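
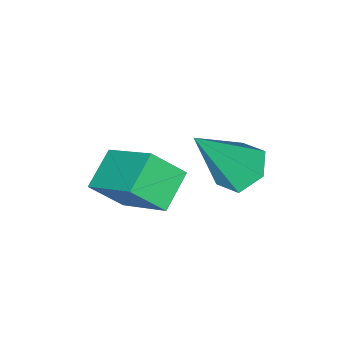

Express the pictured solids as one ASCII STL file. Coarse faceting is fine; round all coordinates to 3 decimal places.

solid 
facet normal -0.518 0.272 -0.811
outer loop
vertex -1.182 2.25 -2.478
vertex -1.711 2.533 -2.045
vertex -1.146 2.957 -2.264
endloop
endfacet
facet normal 0.971 0.023 -0.239
outer loop
vertex -1.182 2.25 -2.478
vertex -1.146 2.957 -2.264
vertex -0.669 1.987 -0.415
endloop
endfacet
facet normal -0.518 0.272 -0.811
outer loop
vertex -1.146 2.957 -2.264
vertex -1.711 2.533 -2.045
vertex -1.675 3.24 -1.831
endloop
endfacet
facet normal 0.604 0.759 0.242
outer loop
vertex -1.146 2.957 -2.264
vertex -1.675 3.24 -1.831
vertex -0.669 1.987 -0.415
endloop
endfacet
facet normal -0.518 0.272 -0.811
outer loop
vertex -1.675 3.24 -1.831
vertex -1.711 2.533 -2.045
vertex -2.24 2.816 -1.612
endloop
endfacet
facet normal -0.209 0.654 0.727
outer loop
vertex -1.675 3.24 -1.831
vertex -2.24 2.816 -1.612
vertex -0.669 1.987 -0.415
endloop
endfacet
facet normal -0.518 0.271 -0.811
outer loop
vertex -2.24 2.816 -1.612
vertex -1.711 2.533 -2.045
vertex -2.276 2.108 -1.826
endloop
endfacet
facet normal -0.656 -0.188 0.731
outer loop
vertex -2.24 2.816 -1.612
vertex -2.276 2.108 -1.826
vertex -0.669 1.987 -0.415
endloop
endfacet
facet normal -0.518 0.271 -0.811
outer loop
vertex -2.276 2.108 -1.826
vertex -1.711 2.533 -2.045
vertex -1.747 1.825 -2.259
endloop
endfacet
facet normal -0.289 -0.924 0.250
outer loop
vertex -2.276 2.108 -1.826
vertex -1.747 1.825 -2.259
vertex -0.669 1.987 -0.415
endloop
endfacet
facet normal -0.518 0.271 -0.811
outer loop
vertex -1.747 1.825 -2.259
vertex -1.711 2.533 -2.045
vertex -1.182 2.25 -2.478
endloop
endfacet
facet normal 0.525 -0.818 -0.235
outer loop
vertex -1.747 1.825 -2.259
vertex -1.182 2.25 -2.478
vertex -0.669 1.987 -0.415
endloop
endfacet
facet normal -0.869 -0.222 0.443
outer loop
vertex -0.621 -0.67 -2.792
vertex -0.434 0.894 -1.642
vertex -1.165 -0.049 -3.548
endloop
endfacet
facet normal -0.096 -0.802 -0.590
outer loop
vertex -0.166 0.206 -4.058
vertex -0.621 -0.67 -2.792
vertex -1.165 -0.049 -3.548
endloop
endfacet
facet normal -0.869 -0.222 0.443
outer loop
vertex -1.165 -0.049 -3.548
vertex -0.434 0.894 -1.642
vertex -0.978 1.515 -2.398
endloop
endfacet
facet normal -0.486 0.555 -0.675
outer loop
vertex -0.978 1.515 -2.398
vertex -0.166 0.206 -4.058
vertex -1.165 -0.049 -3.548
endloop
endfacet
facet normal 0.486 -0.555 0.675
outer loop
vertex -0.621 -0.67 -2.792
vertex 0.565 1.149 -2.152
vertex -0.434 0.894 -1.642
endloop
endfacet
facet normal -0.096 -0.802 -0.590
outer loop
vertex 0.378 -0.415 -3.302
vertex -0.621 -0.67 -2.792
vertex -0.166 0.206 -4.058
endloop
endfacet
facet normal 0.486 -0.555 0.675
outer loop
vertex 0.378 -0.415 -3.302
vertex 0.565 1.149 -2.152
vertex -0.621 -0.67 -2.792
endloop
endfacet
facet normal 0.096 0.802 0.590
outer loop
vertex -0.434 0.894 -1.642
vertex 0.565 1.149 -2.152
vertex -0.978 1.515 -2.398
endloop
endfacet
facet normal -0.486 0.555 -0.675
outer loop
vertex 0.021 1.77 -2.908
vertex -0.166 0.206 -4.058
vertex -0.978 1.515 -2.398
endloop
endfacet
facet normal 0.096 0.802 0.590
outer loop
vertex -0.978 1.515 -2.398
vertex 0.565 1.149 -2.152
vertex 0.021 1.77 -2.908
endloop
endfacet
facet normal 0.869 0.222 -0.443
outer loop
vertex 0.021 1.77 -2.908
vertex 0.378 -0.415 -3.302
vertex -0.166 0.206 -4.058
endloop
endfacet
facet normal 0.869 0.222 -0.443
outer loop
vertex 0.565 1.149 -2.152
vertex 0.378 -0.415 -3.302
vertex 0.021 1.77 -2.908
endloop
endfacet

endsolid


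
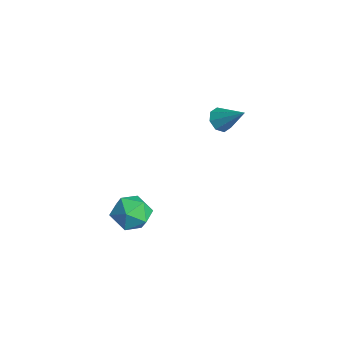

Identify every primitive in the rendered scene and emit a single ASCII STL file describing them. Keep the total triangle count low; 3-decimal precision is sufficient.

solid 
facet normal -0.644 -0.421 -0.639
outer loop
vertex 0.459 3.625 0.218
vertex 0.18 3.15 0.812
vertex -0.014 3.882 0.525
endloop
endfacet
facet normal 0.289 0.905 -0.313
outer loop
vertex 0.459 3.625 0.218
vertex -0.014 3.882 0.525
vertex 1.4 3.95 2.028
endloop
endfacet
facet normal -0.641 -0.421 -0.641
outer loop
vertex -0.014 3.882 0.525
vertex 0.18 3.15 0.812
vertex -0.375 3.71 0.999
endloop
endfacet
facet normal -0.230 0.958 0.173
outer loop
vertex -0.014 3.882 0.525
vertex -0.375 3.71 0.999
vertex 1.4 3.95 2.028
endloop
endfacet
facet normal -0.642 -0.422 -0.640
outer loop
vertex -0.375 3.71 0.999
vertex 0.18 3.15 0.812
vertex -0.41 3.21 1.364
endloop
endfacet
facet normal -0.476 0.540 0.694
outer loop
vertex -0.375 3.71 0.999
vertex -0.41 3.21 1.364
vertex 1.4 3.95 2.028
endloop
endfacet
facet normal -0.642 -0.421 -0.641
outer loop
vertex -0.41 3.21 1.364
vertex 0.18 3.15 0.812
vertex -0.1 2.675 1.405
endloop
endfacet
facet normal -0.305 -0.104 0.947
outer loop
vertex -0.41 3.21 1.364
vertex -0.1 2.675 1.405
vertex 1.4 3.95 2.028
endloop
endfacet
facet normal -0.642 -0.421 -0.641
outer loop
vertex -0.1 2.675 1.405
vertex 0.18 3.15 0.812
vertex 0.374 2.418 1.099
endloop
endfacet
facet normal 0.182 -0.596 0.782
outer loop
vertex -0.1 2.675 1.405
vertex 0.374 2.418 1.099
vertex 1.4 3.95 2.028
endloop
endfacet
facet normal -0.643 -0.421 -0.640
outer loop
vertex 0.374 2.418 1.099
vertex 0.18 3.15 0.812
vertex 0.734 2.59 0.624
endloop
endfacet
facet normal 0.701 -0.649 0.296
outer loop
vertex 0.374 2.418 1.099
vertex 0.734 2.59 0.624
vertex 1.4 3.95 2.028
endloop
endfacet
facet normal -0.643 -0.421 -0.640
outer loop
vertex 0.734 2.59 0.624
vertex 0.18 3.15 0.812
vertex 0.769 3.09 0.26
endloop
endfacet
facet normal 0.947 -0.231 -0.226
outer loop
vertex 0.734 2.59 0.624
vertex 0.769 3.09 0.26
vertex 1.4 3.95 2.028
endloop
endfacet
facet normal -0.642 -0.422 -0.639
outer loop
vertex 0.769 3.09 0.26
vertex 0.18 3.15 0.812
vertex 0.459 3.625 0.218
endloop
endfacet
facet normal 0.776 0.412 -0.477
outer loop
vertex 0.769 3.09 0.26
vertex 0.459 3.625 0.218
vertex 1.4 3.95 2.028
endloop
endfacet
facet normal -0.943 0.326 -0.070
outer loop
vertex 3.196 -2.993 -2.194
vertex 2.827 -3.917 -1.525
vertex 3.144 -2.886 -1.001
endloop
endfacet
facet normal -0.483 0.870 -0.099
outer loop
vertex 3.196 -2.993 -2.194
vertex 3.144 -2.886 -1.001
vertex 4.078 -2.436 -1.604
endloop
endfacet
facet normal -0.044 0.758 -0.651
outer loop
vertex 3.196 -2.993 -2.194
vertex 4.078 -2.436 -1.604
vertex 4.338 -3.189 -2.499
endloop
endfacet
facet normal -0.232 0.145 -0.962
outer loop
vertex 3.196 -2.993 -2.194
vertex 4.338 -3.189 -2.499
vertex 3.565 -4.104 -2.451
endloop
endfacet
facet normal -0.788 -0.122 -0.603
outer loop
vertex 3.196 -2.993 -2.194
vertex 3.565 -4.104 -2.451
vertex 2.827 -3.917 -1.525
endloop
endfacet
facet normal -0.093 0.862 0.499
outer loop
vertex 4.078 -2.436 -1.604
vertex 3.144 -2.886 -1.001
vertex 4.255 -3.016 -0.569
endloop
endfacet
facet normal -0.837 -0.020 0.546
outer loop
vertex 3.144 -2.886 -1.001
vertex 2.827 -3.917 -1.525
vertex 3.482 -3.931 -0.521
endloop
endfacet
facet normal -0.587 -0.745 -0.317
outer loop
vertex 2.827 -3.917 -1.525
vertex 3.565 -4.104 -2.451
vertex 3.742 -4.684 -1.416
endloop
endfacet
facet normal 0.313 -0.311 -0.897
outer loop
vertex 3.565 -4.104 -2.451
vertex 4.338 -3.189 -2.499
vertex 4.676 -4.234 -2.019
endloop
endfacet
facet normal 0.618 0.681 -0.393
outer loop
vertex 4.338 -3.189 -2.499
vertex 4.078 -2.436 -1.604
vertex 4.993 -3.203 -1.495
endloop
endfacet
facet normal 0.232 -0.145 0.962
outer loop
vertex 4.624 -4.127 -0.826
vertex 4.255 -3.016 -0.569
vertex 3.482 -3.931 -0.521
endloop
endfacet
facet normal 0.044 -0.758 0.651
outer loop
vertex 4.624 -4.127 -0.826
vertex 3.482 -3.931 -0.521
vertex 3.742 -4.684 -1.416
endloop
endfacet
facet normal 0.483 -0.870 0.099
outer loop
vertex 4.624 -4.127 -0.826
vertex 3.742 -4.684 -1.416
vertex 4.676 -4.234 -2.019
endloop
endfacet
facet normal 0.943 -0.326 0.070
outer loop
vertex 4.624 -4.127 -0.826
vertex 4.676 -4.234 -2.019
vertex 4.993 -3.203 -1.495
endloop
endfacet
facet normal 0.788 0.122 0.603
outer loop
vertex 4.624 -4.127 -0.826
vertex 4.993 -3.203 -1.495
vertex 4.255 -3.016 -0.569
endloop
endfacet
facet normal -0.313 0.311 0.897
outer loop
vertex 3.482 -3.931 -0.521
vertex 4.255 -3.016 -0.569
vertex 3.144 -2.886 -1.001
endloop
endfacet
facet normal -0.618 -0.681 0.393
outer loop
vertex 3.742 -4.684 -1.416
vertex 3.482 -3.931 -0.521
vertex 2.827 -3.917 -1.525
endloop
endfacet
facet normal 0.093 -0.862 -0.499
outer loop
vertex 4.676 -4.234 -2.019
vertex 3.742 -4.684 -1.416
vertex 3.565 -4.104 -2.451
endloop
endfacet
facet normal 0.837 0.020 -0.546
outer loop
vertex 4.993 -3.203 -1.495
vertex 4.676 -4.234 -2.019
vertex 4.338 -3.189 -2.499
endloop
endfacet
facet normal 0.587 0.745 0.317
outer loop
vertex 4.255 -3.016 -0.569
vertex 4.993 -3.203 -1.495
vertex 4.078 -2.436 -1.604
endloop
endfacet

endsolid


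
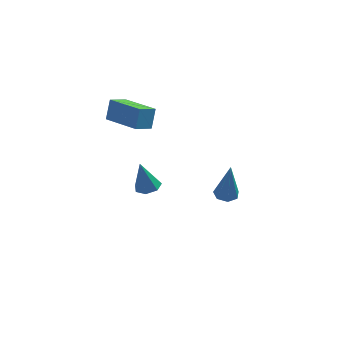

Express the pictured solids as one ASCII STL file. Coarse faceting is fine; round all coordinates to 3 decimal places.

solid 
facet normal -0.627 0.734 -0.260
outer loop
vertex -2.207 3.401 2.916
vertex -1.476 3.873 2.487
vertex -2.423 2.885 1.981
endloop
endfacet
facet normal -0.754 -0.486 0.442
outer loop
vertex -1.144 1.387 2.513
vertex -2.207 3.401 2.916
vertex -2.423 2.885 1.981
endloop
endfacet
facet normal -0.626 0.734 -0.261
outer loop
vertex -2.423 2.885 1.981
vertex -1.476 3.873 2.487
vertex -1.692 3.356 1.552
endloop
endfacet
facet normal -0.198 -0.474 -0.858
outer loop
vertex -1.692 3.356 1.552
vertex -1.144 1.387 2.513
vertex -2.423 2.885 1.981
endloop
endfacet
facet normal 0.198 0.474 0.858
outer loop
vertex -2.207 3.401 2.916
vertex -0.197 2.375 3.019
vertex -1.476 3.873 2.487
endloop
endfacet
facet normal -0.753 -0.486 0.443
outer loop
vertex -0.928 1.904 3.448
vertex -2.207 3.401 2.916
vertex -1.144 1.387 2.513
endloop
endfacet
facet normal 0.198 0.474 0.858
outer loop
vertex -0.928 1.904 3.448
vertex -0.197 2.375 3.019
vertex -2.207 3.401 2.916
endloop
endfacet
facet normal 0.753 0.486 -0.443
outer loop
vertex -1.476 3.873 2.487
vertex -0.197 2.375 3.019
vertex -1.692 3.356 1.552
endloop
endfacet
facet normal -0.198 -0.474 -0.858
outer loop
vertex -0.413 1.859 2.084
vertex -1.144 1.387 2.513
vertex -1.692 3.356 1.552
endloop
endfacet
facet normal 0.753 0.486 -0.442
outer loop
vertex -1.692 3.356 1.552
vertex -0.197 2.375 3.019
vertex -0.413 1.859 2.084
endloop
endfacet
facet normal 0.627 -0.734 0.261
outer loop
vertex -0.413 1.859 2.084
vertex -0.928 1.904 3.448
vertex -1.144 1.387 2.513
endloop
endfacet
facet normal 0.626 -0.735 0.261
outer loop
vertex -0.197 2.375 3.019
vertex -0.928 1.904 3.448
vertex -0.413 1.859 2.084
endloop
endfacet
facet normal 0.219 -0.092 -0.971
outer loop
vertex -0.107 -0.463 0.219
vertex -0.721 -0.481 0.082
vertex -0.342 0.02 0.12
endloop
endfacet
facet normal 0.746 0.461 0.480
outer loop
vertex -0.107 -0.463 0.219
vertex -0.342 0.02 0.12
vertex -1.059 -0.339 1.578
endloop
endfacet
facet normal 0.220 -0.093 -0.971
outer loop
vertex -0.342 0.02 0.12
vertex -0.721 -0.481 0.082
vertex -0.863 0.126 -0.008
endloop
endfacet
facet normal 0.121 0.948 0.293
outer loop
vertex -0.342 0.02 0.12
vertex -0.863 0.126 -0.008
vertex -1.059 -0.339 1.578
endloop
endfacet
facet normal 0.219 -0.093 -0.971
outer loop
vertex -0.863 0.126 -0.008
vertex -0.721 -0.481 0.082
vertex -1.277 -0.225 -0.068
endloop
endfacet
facet normal -0.652 0.746 0.138
outer loop
vertex -0.863 0.126 -0.008
vertex -1.277 -0.225 -0.068
vertex -1.059 -0.339 1.578
endloop
endfacet
facet normal 0.219 -0.093 -0.971
outer loop
vertex -1.277 -0.225 -0.068
vertex -0.721 -0.481 0.082
vertex -1.273 -0.769 -0.015
endloop
endfacet
facet normal -0.991 0.006 0.132
outer loop
vertex -1.277 -0.225 -0.068
vertex -1.273 -0.769 -0.015
vertex -1.059 -0.339 1.578
endloop
endfacet
facet normal 0.219 -0.093 -0.971
outer loop
vertex -1.273 -0.769 -0.015
vertex -0.721 -0.481 0.082
vertex -0.854 -1.097 0.111
endloop
endfacet
facet normal -0.643 -0.714 0.279
outer loop
vertex -1.273 -0.769 -0.015
vertex -0.854 -1.097 0.111
vertex -1.059 -0.339 1.578
endloop
endfacet
facet normal 0.219 -0.093 -0.971
outer loop
vertex -0.854 -1.097 0.111
vertex -0.721 -0.481 0.082
vertex -0.335 -0.96 0.215
endloop
endfacet
facet normal 0.136 -0.872 0.470
outer loop
vertex -0.854 -1.097 0.111
vertex -0.335 -0.96 0.215
vertex -1.059 -0.339 1.578
endloop
endfacet
facet normal 0.219 -0.093 -0.971
outer loop
vertex -0.335 -0.96 0.215
vertex -0.721 -0.481 0.082
vertex -0.107 -0.463 0.219
endloop
endfacet
facet normal 0.752 -0.350 0.559
outer loop
vertex -0.335 -0.96 0.215
vertex -0.107 -0.463 0.219
vertex -1.059 -0.339 1.578
endloop
endfacet
facet normal -0.081 0.063 -0.995
outer loop
vertex 3.741 3.195 -4.138
vertex 3.142 3.038 -4.099
vertex 3.395 3.604 -4.084
endloop
endfacet
facet normal 0.758 0.611 0.229
outer loop
vertex 3.741 3.195 -4.138
vertex 3.395 3.604 -4.084
vertex 3.318 2.902 -1.961
endloop
endfacet
facet normal -0.082 0.063 -0.995
outer loop
vertex 3.395 3.604 -4.084
vertex 3.142 3.038 -4.099
vertex 2.859 3.586 -4.041
endloop
endfacet
facet normal -0.007 0.949 0.314
outer loop
vertex 3.395 3.604 -4.084
vertex 2.859 3.586 -4.041
vertex 3.318 2.902 -1.961
endloop
endfacet
facet normal -0.081 0.063 -0.995
outer loop
vertex 2.859 3.586 -4.041
vertex 3.142 3.038 -4.099
vertex 2.536 3.156 -4.042
endloop
endfacet
facet normal -0.749 0.562 0.350
outer loop
vertex 2.859 3.586 -4.041
vertex 2.536 3.156 -4.042
vertex 3.318 2.902 -1.961
endloop
endfacet
facet normal -0.081 0.063 -0.995
outer loop
vertex 2.536 3.156 -4.042
vertex 3.142 3.038 -4.099
vertex 2.67 2.637 -4.086
endloop
endfacet
facet normal -0.913 -0.262 0.311
outer loop
vertex 2.536 3.156 -4.042
vertex 2.67 2.637 -4.086
vertex 3.318 2.902 -1.961
endloop
endfacet
facet normal -0.082 0.064 -0.995
outer loop
vertex 2.67 2.637 -4.086
vertex 3.142 3.038 -4.099
vertex 3.159 2.42 -4.14
endloop
endfacet
facet normal -0.374 -0.899 0.226
outer loop
vertex 2.67 2.637 -4.086
vertex 3.159 2.42 -4.14
vertex 3.318 2.902 -1.961
endloop
endfacet
facet normal -0.081 0.064 -0.995
outer loop
vertex 3.159 2.42 -4.14
vertex 3.142 3.038 -4.099
vertex 3.636 2.668 -4.163
endloop
endfacet
facet normal 0.461 -0.873 0.159
outer loop
vertex 3.159 2.42 -4.14
vertex 3.636 2.668 -4.163
vertex 3.318 2.902 -1.961
endloop
endfacet
facet normal -0.081 0.063 -0.995
outer loop
vertex 3.636 2.668 -4.163
vertex 3.142 3.038 -4.099
vertex 3.741 3.195 -4.138
endloop
endfacet
facet normal 0.966 -0.200 0.161
outer loop
vertex 3.636 2.668 -4.163
vertex 3.741 3.195 -4.138
vertex 3.318 2.902 -1.961
endloop
endfacet

endsolid


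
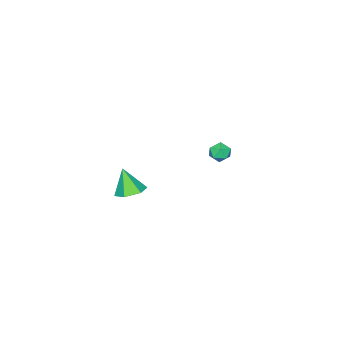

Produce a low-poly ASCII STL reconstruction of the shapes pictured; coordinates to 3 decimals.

solid 
facet normal 0.279 -0.164 0.946
outer loop
vertex -3.144 3.009 -2.943
vertex -3.672 2.582 -2.861
vertex -3.07 2.344 -3.08
endloop
endfacet
facet normal 0.845 -0.016 0.535
outer loop
vertex -3.144 3.009 -2.943
vertex -3.07 2.344 -3.08
vertex -2.797 2.812 -3.497
endloop
endfacet
facet normal 0.741 0.626 0.241
outer loop
vertex -3.144 3.009 -2.943
vertex -2.797 2.812 -3.497
vertex -3.23 3.339 -3.535
endloop
endfacet
facet normal 0.113 0.875 0.471
outer loop
vertex -3.144 3.009 -2.943
vertex -3.23 3.339 -3.535
vertex -3.77 3.197 -3.142
endloop
endfacet
facet normal -0.172 0.387 0.906
outer loop
vertex -3.144 3.009 -2.943
vertex -3.77 3.197 -3.142
vertex -3.672 2.582 -2.861
endloop
endfacet
facet normal 0.867 -0.498 0.008
outer loop
vertex -2.797 2.812 -3.497
vertex -3.07 2.344 -3.08
vertex -3.11 2.263 -3.758
endloop
endfacet
facet normal -0.047 -0.738 0.673
outer loop
vertex -3.07 2.344 -3.08
vertex -3.672 2.582 -2.861
vertex -3.65 2.121 -3.365
endloop
endfacet
facet normal -0.778 0.154 0.609
outer loop
vertex -3.672 2.582 -2.861
vertex -3.77 3.197 -3.142
vertex -4.083 2.648 -3.403
endloop
endfacet
facet normal -0.317 0.944 -0.094
outer loop
vertex -3.77 3.197 -3.142
vertex -3.23 3.339 -3.535
vertex -3.81 3.116 -3.82
endloop
endfacet
facet normal 0.700 0.542 -0.465
outer loop
vertex -3.23 3.339 -3.535
vertex -2.797 2.812 -3.497
vertex -3.208 2.878 -4.039
endloop
endfacet
facet normal -0.113 -0.875 -0.471
outer loop
vertex -3.736 2.451 -3.957
vertex -3.11 2.263 -3.758
vertex -3.65 2.121 -3.365
endloop
endfacet
facet normal -0.741 -0.626 -0.241
outer loop
vertex -3.736 2.451 -3.957
vertex -3.65 2.121 -3.365
vertex -4.083 2.648 -3.403
endloop
endfacet
facet normal -0.845 0.016 -0.535
outer loop
vertex -3.736 2.451 -3.957
vertex -4.083 2.648 -3.403
vertex -3.81 3.116 -3.82
endloop
endfacet
facet normal -0.279 0.164 -0.946
outer loop
vertex -3.736 2.451 -3.957
vertex -3.81 3.116 -3.82
vertex -3.208 2.878 -4.039
endloop
endfacet
facet normal 0.172 -0.387 -0.906
outer loop
vertex -3.736 2.451 -3.957
vertex -3.208 2.878 -4.039
vertex -3.11 2.263 -3.758
endloop
endfacet
facet normal 0.317 -0.944 0.094
outer loop
vertex -3.65 2.121 -3.365
vertex -3.11 2.263 -3.758
vertex -3.07 2.344 -3.08
endloop
endfacet
facet normal -0.700 -0.542 0.465
outer loop
vertex -4.083 2.648 -3.403
vertex -3.65 2.121 -3.365
vertex -3.672 2.582 -2.861
endloop
endfacet
facet normal -0.867 0.498 -0.008
outer loop
vertex -3.81 3.116 -3.82
vertex -4.083 2.648 -3.403
vertex -3.77 3.197 -3.142
endloop
endfacet
facet normal 0.047 0.738 -0.673
outer loop
vertex -3.208 2.878 -4.039
vertex -3.81 3.116 -3.82
vertex -3.23 3.339 -3.535
endloop
endfacet
facet normal 0.778 -0.154 -0.609
outer loop
vertex -3.11 2.263 -3.758
vertex -3.208 2.878 -4.039
vertex -2.797 2.812 -3.497
endloop
endfacet
facet normal 0.073 0.415 -0.907
outer loop
vertex 4.321 2.267 -2.634
vertex 3.655 2.766 -2.459
vertex 4.443 3.028 -2.276
endloop
endfacet
facet normal 0.857 -0.326 0.400
outer loop
vertex 4.321 2.267 -2.634
vertex 4.443 3.028 -2.276
vertex 3.545 2.134 -1.081
endloop
endfacet
facet normal 0.072 0.416 -0.906
outer loop
vertex 4.443 3.028 -2.276
vertex 3.655 2.766 -2.459
vertex 3.777 3.527 -2.1
endloop
endfacet
facet normal 0.525 0.444 0.726
outer loop
vertex 4.443 3.028 -2.276
vertex 3.777 3.527 -2.1
vertex 3.545 2.134 -1.081
endloop
endfacet
facet normal 0.072 0.416 -0.906
outer loop
vertex 3.777 3.527 -2.1
vertex 3.655 2.766 -2.459
vertex 2.99 3.265 -2.283
endloop
endfacet
facet normal -0.364 0.589 0.722
outer loop
vertex 3.777 3.527 -2.1
vertex 2.99 3.265 -2.283
vertex 3.545 2.134 -1.081
endloop
endfacet
facet normal 0.072 0.416 -0.906
outer loop
vertex 2.99 3.265 -2.283
vertex 3.655 2.766 -2.459
vertex 2.868 2.504 -2.642
endloop
endfacet
facet normal -0.920 -0.037 0.390
outer loop
vertex 2.99 3.265 -2.283
vertex 2.868 2.504 -2.642
vertex 3.545 2.134 -1.081
endloop
endfacet
facet normal 0.072 0.416 -0.906
outer loop
vertex 2.868 2.504 -2.642
vertex 3.655 2.766 -2.459
vertex 3.533 2.005 -2.818
endloop
endfacet
facet normal -0.588 -0.806 0.064
outer loop
vertex 2.868 2.504 -2.642
vertex 3.533 2.005 -2.818
vertex 3.545 2.134 -1.081
endloop
endfacet
facet normal 0.073 0.416 -0.906
outer loop
vertex 3.533 2.005 -2.818
vertex 3.655 2.766 -2.459
vertex 4.321 2.267 -2.634
endloop
endfacet
facet normal 0.300 -0.951 0.069
outer loop
vertex 3.533 2.005 -2.818
vertex 4.321 2.267 -2.634
vertex 3.545 2.134 -1.081
endloop
endfacet

endsolid


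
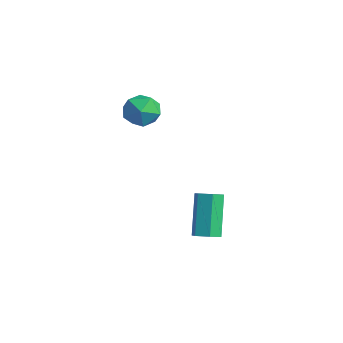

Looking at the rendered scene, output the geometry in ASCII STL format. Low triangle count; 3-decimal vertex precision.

solid 
facet normal 0.424 -0.310 -0.851
outer loop
vertex 1.803 1.391 -3.987
vertex 1.396 1.013 -4.052
vertex 1.338 1.527 -4.268
endloop
endfacet
facet normal 0.363 0.919 -0.155
outer loop
vertex 1.803 1.391 -3.987
vertex 1.338 1.527 -4.268
vertex 0.992 1.985 -2.363
endloop
endfacet
facet normal 0.361 0.920 -0.156
outer loop
vertex 0.992 1.985 -2.363
vertex 1.338 1.527 -4.268
vertex 0.527 2.12 -2.644
endloop
endfacet
facet normal -0.424 0.311 0.851
outer loop
vertex 0.992 1.985 -2.363
vertex 0.527 2.12 -2.644
vertex 0.584 1.607 -2.428
endloop
endfacet
facet normal 0.426 -0.309 -0.850
outer loop
vertex 1.338 1.527 -4.268
vertex 1.396 1.013 -4.052
vertex 0.931 1.148 -4.334
endloop
endfacet
facet normal -0.539 0.668 -0.513
outer loop
vertex 1.338 1.527 -4.268
vertex 0.931 1.148 -4.334
vertex 0.527 2.12 -2.644
endloop
endfacet
facet normal -0.538 0.669 -0.513
outer loop
vertex 0.527 2.12 -2.644
vertex 0.931 1.148 -4.334
vertex 0.12 1.742 -2.71
endloop
endfacet
facet normal -0.426 0.310 0.850
outer loop
vertex 0.527 2.12 -2.644
vertex 0.12 1.742 -2.71
vertex 0.584 1.607 -2.428
endloop
endfacet
facet normal 0.425 -0.312 -0.850
outer loop
vertex 0.931 1.148 -4.334
vertex 1.396 1.013 -4.052
vertex 0.988 0.635 -4.117
endloop
endfacet
facet normal -0.900 -0.251 -0.357
outer loop
vertex 0.931 1.148 -4.334
vertex 0.988 0.635 -4.117
vertex 0.12 1.742 -2.71
endloop
endfacet
facet normal -0.900 -0.251 -0.357
outer loop
vertex 0.12 1.742 -2.71
vertex 0.988 0.635 -4.117
vertex 0.177 1.229 -2.493
endloop
endfacet
facet normal -0.425 0.312 0.849
outer loop
vertex 0.12 1.742 -2.71
vertex 0.177 1.229 -2.493
vertex 0.584 1.607 -2.428
endloop
endfacet
facet normal 0.424 -0.311 -0.851
outer loop
vertex 0.988 0.635 -4.117
vertex 1.396 1.013 -4.052
vertex 1.453 0.5 -3.836
endloop
endfacet
facet normal -0.361 -0.919 0.156
outer loop
vertex 0.988 0.635 -4.117
vertex 1.453 0.5 -3.836
vertex 0.177 1.229 -2.493
endloop
endfacet
facet normal -0.362 -0.919 0.155
outer loop
vertex 0.177 1.229 -2.493
vertex 1.453 0.5 -3.836
vertex 0.642 1.093 -2.212
endloop
endfacet
facet normal -0.424 0.310 0.851
outer loop
vertex 0.177 1.229 -2.493
vertex 0.642 1.093 -2.212
vertex 0.584 1.607 -2.428
endloop
endfacet
facet normal 0.426 -0.310 -0.850
outer loop
vertex 1.453 0.5 -3.836
vertex 1.396 1.013 -4.052
vertex 1.86 0.878 -3.77
endloop
endfacet
facet normal 0.538 -0.669 0.513
outer loop
vertex 1.453 0.5 -3.836
vertex 1.86 0.878 -3.77
vertex 0.642 1.093 -2.212
endloop
endfacet
facet normal 0.539 -0.668 0.513
outer loop
vertex 0.642 1.093 -2.212
vertex 1.86 0.878 -3.77
vertex 1.049 1.472 -2.146
endloop
endfacet
facet normal -0.426 0.309 0.850
outer loop
vertex 0.642 1.093 -2.212
vertex 1.049 1.472 -2.146
vertex 0.584 1.607 -2.428
endloop
endfacet
facet normal 0.425 -0.312 -0.849
outer loop
vertex 1.86 0.878 -3.77
vertex 1.396 1.013 -4.052
vertex 1.803 1.391 -3.987
endloop
endfacet
facet normal 0.900 0.251 0.357
outer loop
vertex 1.86 0.878 -3.77
vertex 1.803 1.391 -3.987
vertex 1.049 1.472 -2.146
endloop
endfacet
facet normal 0.900 0.251 0.357
outer loop
vertex 1.049 1.472 -2.146
vertex 1.803 1.391 -3.987
vertex 0.992 1.985 -2.363
endloop
endfacet
facet normal -0.425 0.312 0.850
outer loop
vertex 1.049 1.472 -2.146
vertex 0.992 1.985 -2.363
vertex 0.584 1.607 -2.428
endloop
endfacet
facet normal -0.260 0.860 -0.440
outer loop
vertex -1.874 0.739 0.443
vertex -2.658 0.651 0.734
vertex -2.083 1.059 1.192
endloop
endfacet
facet normal 0.428 0.868 -0.251
outer loop
vertex -1.874 0.739 0.443
vertex -2.083 1.059 1.192
vertex -1.346 0.667 1.094
endloop
endfacet
facet normal 0.753 0.320 -0.575
outer loop
vertex -1.874 0.739 0.443
vertex -1.346 0.667 1.094
vertex -1.465 0.015 0.575
endloop
endfacet
facet normal 0.264 -0.027 -0.964
outer loop
vertex -1.874 0.739 0.443
vertex -1.465 0.015 0.575
vertex -2.277 0.005 0.353
endloop
endfacet
facet normal -0.361 0.306 -0.881
outer loop
vertex -1.874 0.739 0.443
vertex -2.277 0.005 0.353
vertex -2.658 0.651 0.734
endloop
endfacet
facet normal 0.465 0.761 0.452
outer loop
vertex -1.346 0.667 1.094
vertex -2.083 1.059 1.192
vertex -1.803 0.535 1.787
endloop
endfacet
facet normal -0.648 0.748 0.147
outer loop
vertex -2.083 1.059 1.192
vertex -2.658 0.651 0.734
vertex -2.615 0.525 1.565
endloop
endfacet
facet normal -0.813 -0.147 -0.564
outer loop
vertex -2.658 0.651 0.734
vertex -2.277 0.005 0.353
vertex -2.734 -0.127 1.046
endloop
endfacet
facet normal 0.200 -0.687 -0.699
outer loop
vertex -2.277 0.005 0.353
vertex -1.465 0.015 0.575
vertex -1.997 -0.519 0.948
endloop
endfacet
facet normal 0.990 -0.125 -0.070
outer loop
vertex -1.465 0.015 0.575
vertex -1.346 0.667 1.094
vertex -1.422 -0.111 1.406
endloop
endfacet
facet normal -0.264 0.027 0.964
outer loop
vertex -2.206 -0.199 1.697
vertex -1.803 0.535 1.787
vertex -2.615 0.525 1.565
endloop
endfacet
facet normal -0.753 -0.320 0.575
outer loop
vertex -2.206 -0.199 1.697
vertex -2.615 0.525 1.565
vertex -2.734 -0.127 1.046
endloop
endfacet
facet normal -0.428 -0.868 0.251
outer loop
vertex -2.206 -0.199 1.697
vertex -2.734 -0.127 1.046
vertex -1.997 -0.519 0.948
endloop
endfacet
facet normal 0.260 -0.860 0.440
outer loop
vertex -2.206 -0.199 1.697
vertex -1.997 -0.519 0.948
vertex -1.422 -0.111 1.406
endloop
endfacet
facet normal 0.361 -0.306 0.881
outer loop
vertex -2.206 -0.199 1.697
vertex -1.422 -0.111 1.406
vertex -1.803 0.535 1.787
endloop
endfacet
facet normal -0.200 0.687 0.699
outer loop
vertex -2.615 0.525 1.565
vertex -1.803 0.535 1.787
vertex -2.083 1.059 1.192
endloop
endfacet
facet normal -0.990 0.125 0.070
outer loop
vertex -2.734 -0.127 1.046
vertex -2.615 0.525 1.565
vertex -2.658 0.651 0.734
endloop
endfacet
facet normal -0.465 -0.761 -0.452
outer loop
vertex -1.997 -0.519 0.948
vertex -2.734 -0.127 1.046
vertex -2.277 0.005 0.353
endloop
endfacet
facet normal 0.648 -0.748 -0.147
outer loop
vertex -1.422 -0.111 1.406
vertex -1.997 -0.519 0.948
vertex -1.465 0.015 0.575
endloop
endfacet
facet normal 0.813 0.147 0.564
outer loop
vertex -1.803 0.535 1.787
vertex -1.422 -0.111 1.406
vertex -1.346 0.667 1.094
endloop
endfacet

endsolid


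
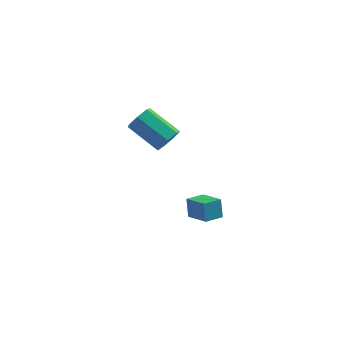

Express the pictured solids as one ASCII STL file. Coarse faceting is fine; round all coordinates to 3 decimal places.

solid 
facet normal 0.774 -0.373 -0.511
outer loop
vertex -1.746 -3.147 3.813
vertex -2.183 -3.063 3.089
vertex -1.666 -2.502 3.463
endloop
endfacet
facet normal 0.623 0.312 0.717
outer loop
vertex -1.746 -3.147 3.813
vertex -1.666 -2.502 3.463
vertex -3.42 -2.34 4.916
endloop
endfacet
facet normal 0.623 0.312 0.717
outer loop
vertex -3.42 -2.34 4.916
vertex -1.666 -2.502 3.463
vertex -3.339 -1.696 4.566
endloop
endfacet
facet normal -0.775 0.374 0.510
outer loop
vertex -3.42 -2.34 4.916
vertex -3.339 -1.696 4.566
vertex -3.857 -2.257 4.191
endloop
endfacet
facet normal 0.775 -0.373 -0.511
outer loop
vertex -1.666 -2.502 3.463
vertex -2.183 -3.063 3.089
vertex -1.975 -2.28 2.832
endloop
endfacet
facet normal 0.473 0.877 0.077
outer loop
vertex -1.666 -2.502 3.463
vertex -1.975 -2.28 2.832
vertex -3.339 -1.696 4.566
endloop
endfacet
facet normal 0.473 0.878 0.076
outer loop
vertex -3.339 -1.696 4.566
vertex -1.975 -2.28 2.832
vertex -3.649 -1.474 3.934
endloop
endfacet
facet normal -0.774 0.373 0.511
outer loop
vertex -3.339 -1.696 4.566
vertex -3.649 -1.474 3.934
vertex -3.857 -2.257 4.191
endloop
endfacet
facet normal 0.775 -0.373 -0.510
outer loop
vertex -1.975 -2.28 2.832
vertex -2.183 -3.063 3.089
vertex -2.441 -2.648 2.394
endloop
endfacet
facet normal -0.033 0.782 -0.622
outer loop
vertex -1.975 -2.28 2.832
vertex -2.441 -2.648 2.394
vertex -3.649 -1.474 3.934
endloop
endfacet
facet normal -0.032 0.783 -0.622
outer loop
vertex -3.649 -1.474 3.934
vertex -2.441 -2.648 2.394
vertex -4.114 -1.841 3.496
endloop
endfacet
facet normal -0.775 0.373 0.510
outer loop
vertex -3.649 -1.474 3.934
vertex -4.114 -1.841 3.496
vertex -3.857 -2.257 4.191
endloop
endfacet
facet normal 0.774 -0.374 -0.511
outer loop
vertex -2.441 -2.648 2.394
vertex -2.183 -3.063 3.089
vertex -2.713 -3.328 2.479
endloop
endfacet
facet normal -0.514 0.099 -0.852
outer loop
vertex -2.441 -2.648 2.394
vertex -2.713 -3.328 2.479
vertex -4.114 -1.841 3.496
endloop
endfacet
facet normal -0.514 0.099 -0.852
outer loop
vertex -4.114 -1.841 3.496
vertex -2.713 -3.328 2.479
vertex -4.386 -2.522 3.581
endloop
endfacet
facet normal -0.775 0.373 0.510
outer loop
vertex -4.114 -1.841 3.496
vertex -4.386 -2.522 3.581
vertex -3.857 -2.257 4.191
endloop
endfacet
facet normal 0.774 -0.374 -0.510
outer loop
vertex -2.713 -3.328 2.479
vertex -2.183 -3.063 3.089
vertex -2.586 -3.809 3.024
endloop
endfacet
facet normal -0.608 -0.660 -0.441
outer loop
vertex -2.713 -3.328 2.479
vertex -2.586 -3.809 3.024
vertex -4.386 -2.522 3.581
endloop
endfacet
facet normal -0.608 -0.660 -0.441
outer loop
vertex -4.386 -2.522 3.581
vertex -2.586 -3.809 3.024
vertex -4.259 -3.003 4.126
endloop
endfacet
facet normal -0.775 0.373 0.510
outer loop
vertex -4.386 -2.522 3.581
vertex -4.259 -3.003 4.126
vertex -3.857 -2.257 4.191
endloop
endfacet
facet normal 0.774 -0.374 -0.510
outer loop
vertex -2.586 -3.809 3.024
vertex -2.183 -3.063 3.089
vertex -2.156 -3.728 3.617
endloop
endfacet
facet normal -0.244 -0.921 0.303
outer loop
vertex -2.586 -3.809 3.024
vertex -2.156 -3.728 3.617
vertex -4.259 -3.003 4.126
endloop
endfacet
facet normal -0.244 -0.921 0.303
outer loop
vertex -4.259 -3.003 4.126
vertex -2.156 -3.728 3.617
vertex -3.829 -2.922 4.72
endloop
endfacet
facet normal -0.775 0.373 0.510
outer loop
vertex -4.259 -3.003 4.126
vertex -3.829 -2.922 4.72
vertex -3.857 -2.257 4.191
endloop
endfacet
facet normal 0.774 -0.374 -0.511
outer loop
vertex -2.156 -3.728 3.617
vertex -2.183 -3.063 3.089
vertex -1.746 -3.147 3.813
endloop
endfacet
facet normal 0.303 -0.490 0.818
outer loop
vertex -2.156 -3.728 3.617
vertex -1.746 -3.147 3.813
vertex -3.829 -2.922 4.72
endloop
endfacet
facet normal 0.303 -0.489 0.818
outer loop
vertex -3.829 -2.922 4.72
vertex -1.746 -3.147 3.813
vertex -3.42 -2.34 4.916
endloop
endfacet
facet normal -0.775 0.373 0.510
outer loop
vertex -3.829 -2.922 4.72
vertex -3.42 -2.34 4.916
vertex -3.857 -2.257 4.191
endloop
endfacet
facet normal -0.693 0.646 -0.319
outer loop
vertex -1.399 -1.687 -2.632
vertex -0.589 -0.903 -2.805
vertex -1.252 -2.089 -3.764
endloop
endfacet
facet normal -0.710 -0.687 0.152
outer loop
vertex -0.191 -3.077 -3.275
vertex -1.399 -1.687 -2.632
vertex -1.252 -2.089 -3.764
endloop
endfacet
facet normal -0.693 0.646 -0.319
outer loop
vertex -1.252 -2.089 -3.764
vertex -0.589 -0.903 -2.805
vertex -0.442 -1.305 -3.937
endloop
endfacet
facet normal 0.122 -0.332 -0.935
outer loop
vertex -0.442 -1.305 -3.937
vertex -0.191 -3.077 -3.275
vertex -1.252 -2.089 -3.764
endloop
endfacet
facet normal -0.122 0.332 0.935
outer loop
vertex -1.399 -1.687 -2.632
vertex 0.472 -1.891 -2.316
vertex -0.589 -0.903 -2.805
endloop
endfacet
facet normal -0.710 -0.687 0.152
outer loop
vertex -0.338 -2.675 -2.143
vertex -1.399 -1.687 -2.632
vertex -0.191 -3.077 -3.275
endloop
endfacet
facet normal -0.122 0.332 0.935
outer loop
vertex -0.338 -2.675 -2.143
vertex 0.472 -1.891 -2.316
vertex -1.399 -1.687 -2.632
endloop
endfacet
facet normal 0.710 0.687 -0.152
outer loop
vertex -0.589 -0.903 -2.805
vertex 0.472 -1.891 -2.316
vertex -0.442 -1.305 -3.937
endloop
endfacet
facet normal 0.122 -0.332 -0.935
outer loop
vertex 0.619 -2.293 -3.448
vertex -0.191 -3.077 -3.275
vertex -0.442 -1.305 -3.937
endloop
endfacet
facet normal 0.710 0.687 -0.152
outer loop
vertex -0.442 -1.305 -3.937
vertex 0.472 -1.891 -2.316
vertex 0.619 -2.293 -3.448
endloop
endfacet
facet normal 0.693 -0.646 0.319
outer loop
vertex 0.619 -2.293 -3.448
vertex -0.338 -2.675 -2.143
vertex -0.191 -3.077 -3.275
endloop
endfacet
facet normal 0.693 -0.646 0.319
outer loop
vertex 0.472 -1.891 -2.316
vertex -0.338 -2.675 -2.143
vertex 0.619 -2.293 -3.448
endloop
endfacet

endsolid


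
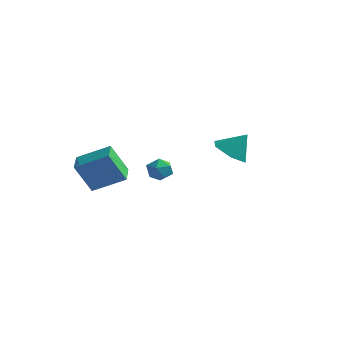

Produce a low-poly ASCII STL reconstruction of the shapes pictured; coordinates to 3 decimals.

solid 
facet normal -0.801 -0.402 -0.443
outer loop
vertex -3.095 -3.805 0.163
vertex -3.701 -2.783 0.333
vertex -2.541 -3.22 -1.369
endloop
endfacet
facet normal 0.505 -0.851 -0.142
outer loop
vertex -1.139 -2.517 -0.593
vertex -3.095 -3.805 0.163
vertex -2.541 -3.22 -1.369
endloop
endfacet
facet normal -0.801 -0.402 -0.443
outer loop
vertex -2.541 -3.22 -1.369
vertex -3.701 -2.783 0.333
vertex -3.148 -2.199 -1.198
endloop
endfacet
facet normal 0.320 0.338 -0.885
outer loop
vertex -3.148 -2.199 -1.198
vertex -1.139 -2.517 -0.593
vertex -2.541 -3.22 -1.369
endloop
endfacet
facet normal -0.321 -0.337 0.885
outer loop
vertex -3.095 -3.805 0.163
vertex -2.299 -2.08 1.109
vertex -3.701 -2.783 0.333
endloop
endfacet
facet normal 0.506 -0.851 -0.142
outer loop
vertex -1.692 -3.101 0.938
vertex -3.095 -3.805 0.163
vertex -1.139 -2.517 -0.593
endloop
endfacet
facet normal -0.319 -0.338 0.885
outer loop
vertex -1.692 -3.101 0.938
vertex -2.299 -2.08 1.109
vertex -3.095 -3.805 0.163
endloop
endfacet
facet normal -0.505 0.851 0.142
outer loop
vertex -3.701 -2.783 0.333
vertex -2.299 -2.08 1.109
vertex -3.148 -2.199 -1.198
endloop
endfacet
facet normal 0.320 0.337 -0.885
outer loop
vertex -1.745 -1.495 -0.423
vertex -1.139 -2.517 -0.593
vertex -3.148 -2.199 -1.198
endloop
endfacet
facet normal -0.506 0.851 0.142
outer loop
vertex -3.148 -2.199 -1.198
vertex -2.299 -2.08 1.109
vertex -1.745 -1.495 -0.423
endloop
endfacet
facet normal 0.802 0.402 0.443
outer loop
vertex -1.745 -1.495 -0.423
vertex -1.692 -3.101 0.938
vertex -1.139 -2.517 -0.593
endloop
endfacet
facet normal 0.801 0.402 0.443
outer loop
vertex -2.299 -2.08 1.109
vertex -1.692 -3.101 0.938
vertex -1.745 -1.495 -0.423
endloop
endfacet
facet normal -0.480 -0.346 -0.806
outer loop
vertex 3.202 -0.712 1.1
vertex 2.668 0.085 1.076
vertex 3.499 0.049 0.596
endloop
endfacet
facet normal 0.950 -0.236 0.204
outer loop
vertex 3.202 -0.712 1.1
vertex 3.499 0.049 0.596
vertex 3.292 0.535 2.124
endloop
endfacet
facet normal -0.481 -0.346 -0.806
outer loop
vertex 3.499 0.049 0.596
vertex 2.668 0.085 1.076
vertex 2.965 0.847 0.572
endloop
endfacet
facet normal 0.830 0.554 -0.064
outer loop
vertex 3.499 0.049 0.596
vertex 2.965 0.847 0.572
vertex 3.292 0.535 2.124
endloop
endfacet
facet normal -0.481 -0.346 -0.806
outer loop
vertex 2.965 0.847 0.572
vertex 2.668 0.085 1.076
vertex 2.134 0.883 1.052
endloop
endfacet
facet normal 0.139 0.976 0.167
outer loop
vertex 2.965 0.847 0.572
vertex 2.134 0.883 1.052
vertex 3.292 0.535 2.124
endloop
endfacet
facet normal -0.481 -0.346 -0.806
outer loop
vertex 2.134 0.883 1.052
vertex 2.668 0.085 1.076
vertex 1.837 0.121 1.556
endloop
endfacet
facet normal -0.433 0.609 0.665
outer loop
vertex 2.134 0.883 1.052
vertex 1.837 0.121 1.556
vertex 3.292 0.535 2.124
endloop
endfacet
facet normal -0.480 -0.346 -0.806
outer loop
vertex 1.837 0.121 1.556
vertex 2.668 0.085 1.076
vertex 2.371 -0.676 1.58
endloop
endfacet
facet normal -0.312 -0.181 0.932
outer loop
vertex 1.837 0.121 1.556
vertex 2.371 -0.676 1.58
vertex 3.292 0.535 2.124
endloop
endfacet
facet normal -0.480 -0.346 -0.806
outer loop
vertex 2.371 -0.676 1.58
vertex 2.668 0.085 1.076
vertex 3.202 -0.712 1.1
endloop
endfacet
facet normal 0.379 -0.603 0.702
outer loop
vertex 2.371 -0.676 1.58
vertex 3.202 -0.712 1.1
vertex 3.292 0.535 2.124
endloop
endfacet
facet normal -0.238 0.582 0.778
outer loop
vertex -3.706 3.587 -1.963
vertex -3.206 3.227 -1.541
vertex -3.001 3.831 -1.93
endloop
endfacet
facet normal -0.330 0.930 0.161
outer loop
vertex -3.706 3.587 -1.963
vertex -3.001 3.831 -1.93
vertex -3.361 3.817 -2.584
endloop
endfacet
facet normal -0.795 0.560 -0.234
outer loop
vertex -3.706 3.587 -1.963
vertex -3.361 3.817 -2.584
vertex -3.788 3.205 -2.599
endloop
endfacet
facet normal -0.990 -0.017 0.138
outer loop
vertex -3.706 3.587 -1.963
vertex -3.788 3.205 -2.599
vertex -3.692 2.84 -1.955
endloop
endfacet
facet normal -0.647 -0.004 0.763
outer loop
vertex -3.706 3.587 -1.963
vertex -3.692 2.84 -1.955
vertex -3.206 3.227 -1.541
endloop
endfacet
facet normal 0.295 0.938 -0.183
outer loop
vertex -3.361 3.817 -2.584
vertex -3.001 3.831 -1.93
vertex -2.648 3.6 -2.545
endloop
endfacet
facet normal 0.444 0.374 0.814
outer loop
vertex -3.001 3.831 -1.93
vertex -3.206 3.227 -1.541
vertex -2.552 3.235 -1.901
endloop
endfacet
facet normal -0.217 -0.573 0.791
outer loop
vertex -3.206 3.227 -1.541
vertex -3.692 2.84 -1.955
vertex -2.979 2.623 -1.916
endloop
endfacet
facet normal -0.774 -0.594 -0.221
outer loop
vertex -3.692 2.84 -1.955
vertex -3.788 3.205 -2.599
vertex -3.339 2.609 -2.57
endloop
endfacet
facet normal -0.457 0.339 -0.822
outer loop
vertex -3.788 3.205 -2.599
vertex -3.361 3.817 -2.584
vertex -3.134 3.213 -2.959
endloop
endfacet
facet normal 0.990 0.017 -0.138
outer loop
vertex -2.634 2.853 -2.537
vertex -2.648 3.6 -2.545
vertex -2.552 3.235 -1.901
endloop
endfacet
facet normal 0.795 -0.560 0.234
outer loop
vertex -2.634 2.853 -2.537
vertex -2.552 3.235 -1.901
vertex -2.979 2.623 -1.916
endloop
endfacet
facet normal 0.330 -0.930 -0.161
outer loop
vertex -2.634 2.853 -2.537
vertex -2.979 2.623 -1.916
vertex -3.339 2.609 -2.57
endloop
endfacet
facet normal 0.238 -0.582 -0.778
outer loop
vertex -2.634 2.853 -2.537
vertex -3.339 2.609 -2.57
vertex -3.134 3.213 -2.959
endloop
endfacet
facet normal 0.647 0.004 -0.763
outer loop
vertex -2.634 2.853 -2.537
vertex -3.134 3.213 -2.959
vertex -2.648 3.6 -2.545
endloop
endfacet
facet normal 0.774 0.594 0.221
outer loop
vertex -2.552 3.235 -1.901
vertex -2.648 3.6 -2.545
vertex -3.001 3.831 -1.93
endloop
endfacet
facet normal 0.457 -0.339 0.822
outer loop
vertex -2.979 2.623 -1.916
vertex -2.552 3.235 -1.901
vertex -3.206 3.227 -1.541
endloop
endfacet
facet normal -0.295 -0.938 0.183
outer loop
vertex -3.339 2.609 -2.57
vertex -2.979 2.623 -1.916
vertex -3.692 2.84 -1.955
endloop
endfacet
facet normal -0.444 -0.374 -0.814
outer loop
vertex -3.134 3.213 -2.959
vertex -3.339 2.609 -2.57
vertex -3.788 3.205 -2.599
endloop
endfacet
facet normal 0.217 0.573 -0.791
outer loop
vertex -2.648 3.6 -2.545
vertex -3.134 3.213 -2.959
vertex -3.361 3.817 -2.584
endloop
endfacet

endsolid


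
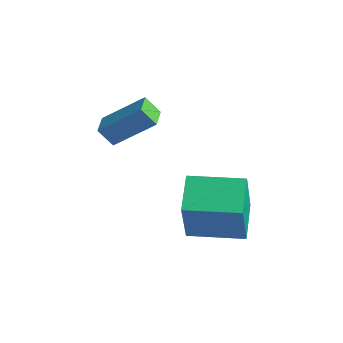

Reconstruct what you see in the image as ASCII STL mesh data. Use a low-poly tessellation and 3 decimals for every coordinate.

solid 
facet normal -0.928 -0.368 -0.056
outer loop
vertex 3.113 -4.161 0.314
vertex 2.515 -2.707 0.662
vertex 3.05 -3.685 -1.782
endloop
endfacet
facet normal 0.371 -0.903 -0.216
outer loop
vertex 5.045 -2.893 -1.662
vertex 3.113 -4.161 0.314
vertex 3.05 -3.685 -1.782
endloop
endfacet
facet normal -0.928 -0.368 -0.056
outer loop
vertex 3.05 -3.685 -1.782
vertex 2.515 -2.707 0.662
vertex 2.452 -2.231 -1.434
endloop
endfacet
facet normal -0.029 0.221 -0.975
outer loop
vertex 2.452 -2.231 -1.434
vertex 5.045 -2.893 -1.662
vertex 3.05 -3.685 -1.782
endloop
endfacet
facet normal 0.029 -0.221 0.975
outer loop
vertex 3.113 -4.161 0.314
vertex 4.51 -1.915 0.782
vertex 2.515 -2.707 0.662
endloop
endfacet
facet normal 0.371 -0.903 -0.216
outer loop
vertex 5.108 -3.369 0.434
vertex 3.113 -4.161 0.314
vertex 5.045 -2.893 -1.662
endloop
endfacet
facet normal 0.029 -0.221 0.975
outer loop
vertex 5.108 -3.369 0.434
vertex 4.51 -1.915 0.782
vertex 3.113 -4.161 0.314
endloop
endfacet
facet normal -0.371 0.903 0.216
outer loop
vertex 2.515 -2.707 0.662
vertex 4.51 -1.915 0.782
vertex 2.452 -2.231 -1.434
endloop
endfacet
facet normal -0.029 0.221 -0.975
outer loop
vertex 4.447 -1.439 -1.314
vertex 5.045 -2.893 -1.662
vertex 2.452 -2.231 -1.434
endloop
endfacet
facet normal -0.371 0.903 0.216
outer loop
vertex 2.452 -2.231 -1.434
vertex 4.51 -1.915 0.782
vertex 4.447 -1.439 -1.314
endloop
endfacet
facet normal 0.928 0.368 0.056
outer loop
vertex 4.447 -1.439 -1.314
vertex 5.108 -3.369 0.434
vertex 5.045 -2.893 -1.662
endloop
endfacet
facet normal 0.928 0.368 0.056
outer loop
vertex 4.51 -1.915 0.782
vertex 5.108 -3.369 0.434
vertex 4.447 -1.439 -1.314
endloop
endfacet
facet normal -0.648 -0.105 0.755
outer loop
vertex 0.85 -2.967 3.973
vertex 0.551 -2.151 3.83
vertex -0.501 -3.682 2.714
endloop
endfacet
facet normal 0.340 -0.927 0.162
outer loop
vertex 0.069 -3.589 2.05
vertex 0.85 -2.967 3.973
vertex -0.501 -3.682 2.714
endloop
endfacet
facet normal -0.648 -0.105 0.755
outer loop
vertex -0.501 -3.682 2.714
vertex 0.551 -2.151 3.83
vertex -0.8 -2.866 2.571
endloop
endfacet
facet normal -0.682 -0.361 -0.636
outer loop
vertex -0.8 -2.866 2.571
vertex 0.069 -3.589 2.05
vertex -0.501 -3.682 2.714
endloop
endfacet
facet normal 0.682 0.361 0.636
outer loop
vertex 0.85 -2.967 3.973
vertex 1.121 -2.058 3.166
vertex 0.551 -2.151 3.83
endloop
endfacet
facet normal 0.340 -0.927 0.162
outer loop
vertex 1.42 -2.874 3.309
vertex 0.85 -2.967 3.973
vertex 0.069 -3.589 2.05
endloop
endfacet
facet normal 0.682 0.361 0.636
outer loop
vertex 1.42 -2.874 3.309
vertex 1.121 -2.058 3.166
vertex 0.85 -2.967 3.973
endloop
endfacet
facet normal -0.340 0.927 -0.162
outer loop
vertex 0.551 -2.151 3.83
vertex 1.121 -2.058 3.166
vertex -0.8 -2.866 2.571
endloop
endfacet
facet normal -0.682 -0.361 -0.636
outer loop
vertex -0.23 -2.773 1.907
vertex 0.069 -3.589 2.05
vertex -0.8 -2.866 2.571
endloop
endfacet
facet normal -0.340 0.927 -0.162
outer loop
vertex -0.8 -2.866 2.571
vertex 1.121 -2.058 3.166
vertex -0.23 -2.773 1.907
endloop
endfacet
facet normal 0.648 0.105 -0.755
outer loop
vertex -0.23 -2.773 1.907
vertex 1.42 -2.874 3.309
vertex 0.069 -3.589 2.05
endloop
endfacet
facet normal 0.648 0.105 -0.755
outer loop
vertex 1.121 -2.058 3.166
vertex 1.42 -2.874 3.309
vertex -0.23 -2.773 1.907
endloop
endfacet

endsolid


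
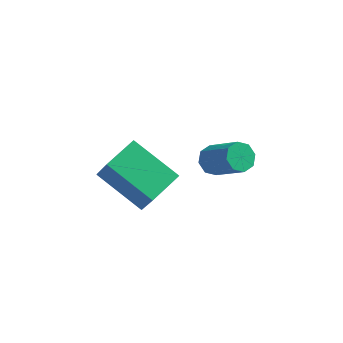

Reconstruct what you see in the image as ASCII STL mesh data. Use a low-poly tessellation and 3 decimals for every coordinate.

solid 
facet normal -0.706 0.326 -0.629
outer loop
vertex 2.905 -0.903 -2.189
vertex 2.482 -0.983 -1.756
vertex 2.845 -0.523 -1.925
endloop
endfacet
facet normal 0.698 0.480 -0.532
outer loop
vertex 2.905 -0.903 -2.189
vertex 2.845 -0.523 -1.925
vertex 4.061 -1.438 -1.156
endloop
endfacet
facet normal 0.697 0.479 -0.533
outer loop
vertex 4.061 -1.438 -1.156
vertex 2.845 -0.523 -1.925
vertex 4.002 -1.058 -0.892
endloop
endfacet
facet normal 0.704 -0.328 0.630
outer loop
vertex 4.061 -1.438 -1.156
vertex 4.002 -1.058 -0.892
vertex 3.638 -1.517 -0.724
endloop
endfacet
facet normal -0.705 0.325 -0.630
outer loop
vertex 2.845 -0.523 -1.925
vertex 2.482 -0.983 -1.756
vertex 2.573 -0.411 -1.563
endloop
endfacet
facet normal 0.404 0.914 0.021
outer loop
vertex 2.845 -0.523 -1.925
vertex 2.573 -0.411 -1.563
vertex 4.002 -1.058 -0.892
endloop
endfacet
facet normal 0.404 0.915 0.022
outer loop
vertex 4.002 -1.058 -0.892
vertex 2.573 -0.411 -1.563
vertex 3.729 -0.946 -0.53
endloop
endfacet
facet normal 0.703 -0.327 0.631
outer loop
vertex 4.002 -1.058 -0.892
vertex 3.729 -0.946 -0.53
vertex 3.638 -1.517 -0.724
endloop
endfacet
facet normal -0.705 0.325 -0.631
outer loop
vertex 2.573 -0.411 -1.563
vertex 2.482 -0.983 -1.756
vertex 2.247 -0.635 -1.314
endloop
endfacet
facet normal -0.128 0.815 0.565
outer loop
vertex 2.573 -0.411 -1.563
vertex 2.247 -0.635 -1.314
vertex 3.729 -0.946 -0.53
endloop
endfacet
facet normal -0.127 0.816 0.564
outer loop
vertex 3.729 -0.946 -0.53
vertex 2.247 -0.635 -1.314
vertex 3.404 -1.169 -0.281
endloop
endfacet
facet normal 0.706 -0.326 0.629
outer loop
vertex 3.729 -0.946 -0.53
vertex 3.404 -1.169 -0.281
vertex 3.638 -1.517 -0.724
endloop
endfacet
facet normal -0.705 0.325 -0.631
outer loop
vertex 2.247 -0.635 -1.314
vertex 2.482 -0.983 -1.756
vertex 2.059 -1.062 -1.324
endloop
endfacet
facet normal -0.583 0.239 0.777
outer loop
vertex 2.247 -0.635 -1.314
vertex 2.059 -1.062 -1.324
vertex 3.404 -1.169 -0.281
endloop
endfacet
facet normal -0.583 0.239 0.776
outer loop
vertex 3.404 -1.169 -0.281
vertex 2.059 -1.062 -1.324
vertex 3.215 -1.597 -0.291
endloop
endfacet
facet normal 0.706 -0.326 0.629
outer loop
vertex 3.404 -1.169 -0.281
vertex 3.215 -1.597 -0.291
vertex 3.638 -1.517 -0.724
endloop
endfacet
facet normal -0.704 0.328 -0.630
outer loop
vertex 2.059 -1.062 -1.324
vertex 2.482 -0.983 -1.756
vertex 2.118 -1.442 -1.588
endloop
endfacet
facet normal -0.698 -0.479 0.533
outer loop
vertex 2.059 -1.062 -1.324
vertex 2.118 -1.442 -1.588
vertex 3.215 -1.597 -0.291
endloop
endfacet
facet normal -0.697 -0.480 0.532
outer loop
vertex 3.215 -1.597 -0.291
vertex 2.118 -1.442 -1.588
vertex 3.275 -1.977 -0.555
endloop
endfacet
facet normal 0.706 -0.326 0.629
outer loop
vertex 3.215 -1.597 -0.291
vertex 3.275 -1.977 -0.555
vertex 3.638 -1.517 -0.724
endloop
endfacet
facet normal -0.703 0.327 -0.631
outer loop
vertex 2.118 -1.442 -1.588
vertex 2.482 -0.983 -1.756
vertex 2.391 -1.554 -1.95
endloop
endfacet
facet normal -0.404 -0.915 -0.021
outer loop
vertex 2.118 -1.442 -1.588
vertex 2.391 -1.554 -1.95
vertex 3.275 -1.977 -0.555
endloop
endfacet
facet normal -0.404 -0.914 -0.021
outer loop
vertex 3.275 -1.977 -0.555
vertex 2.391 -1.554 -1.95
vertex 3.547 -2.089 -0.917
endloop
endfacet
facet normal 0.705 -0.325 0.630
outer loop
vertex 3.275 -1.977 -0.555
vertex 3.547 -2.089 -0.917
vertex 3.638 -1.517 -0.724
endloop
endfacet
facet normal -0.706 0.326 -0.629
outer loop
vertex 2.391 -1.554 -1.95
vertex 2.482 -0.983 -1.756
vertex 2.716 -1.331 -2.199
endloop
endfacet
facet normal 0.127 -0.816 -0.565
outer loop
vertex 2.391 -1.554 -1.95
vertex 2.716 -1.331 -2.199
vertex 3.547 -2.089 -0.917
endloop
endfacet
facet normal 0.128 -0.815 -0.565
outer loop
vertex 3.547 -2.089 -0.917
vertex 2.716 -1.331 -2.199
vertex 3.873 -1.865 -1.166
endloop
endfacet
facet normal 0.705 -0.325 0.631
outer loop
vertex 3.547 -2.089 -0.917
vertex 3.873 -1.865 -1.166
vertex 3.638 -1.517 -0.724
endloop
endfacet
facet normal -0.706 0.326 -0.629
outer loop
vertex 2.716 -1.331 -2.199
vertex 2.482 -0.983 -1.756
vertex 2.905 -0.903 -2.189
endloop
endfacet
facet normal 0.583 -0.239 -0.777
outer loop
vertex 2.716 -1.331 -2.199
vertex 2.905 -0.903 -2.189
vertex 3.873 -1.865 -1.166
endloop
endfacet
facet normal 0.583 -0.239 -0.776
outer loop
vertex 3.873 -1.865 -1.166
vertex 2.905 -0.903 -2.189
vertex 4.061 -1.438 -1.156
endloop
endfacet
facet normal 0.705 -0.325 0.631
outer loop
vertex 3.873 -1.865 -1.166
vertex 4.061 -1.438 -1.156
vertex 3.638 -1.517 -0.724
endloop
endfacet
facet normal -0.847 0.199 0.493
outer loop
vertex -1.135 -1.725 -2.453
vertex -0.629 -0.383 -2.127
vertex -1.748 -1.185 -3.723
endloop
endfacet
facet normal -0.344 -0.912 -0.222
outer loop
vertex 0.089 -1.617 -4.793
vertex -1.135 -1.725 -2.453
vertex -1.748 -1.185 -3.723
endloop
endfacet
facet normal -0.847 0.199 0.493
outer loop
vertex -1.748 -1.185 -3.723
vertex -0.629 -0.383 -2.127
vertex -1.242 0.157 -3.397
endloop
endfacet
facet normal -0.406 0.357 -0.841
outer loop
vertex -1.242 0.157 -3.397
vertex 0.089 -1.617 -4.793
vertex -1.748 -1.185 -3.723
endloop
endfacet
facet normal 0.406 -0.357 0.841
outer loop
vertex -1.135 -1.725 -2.453
vertex 1.208 -0.815 -3.197
vertex -0.629 -0.383 -2.127
endloop
endfacet
facet normal -0.344 -0.912 -0.222
outer loop
vertex 0.702 -2.157 -3.523
vertex -1.135 -1.725 -2.453
vertex 0.089 -1.617 -4.793
endloop
endfacet
facet normal 0.406 -0.357 0.841
outer loop
vertex 0.702 -2.157 -3.523
vertex 1.208 -0.815 -3.197
vertex -1.135 -1.725 -2.453
endloop
endfacet
facet normal 0.344 0.912 0.222
outer loop
vertex -0.629 -0.383 -2.127
vertex 1.208 -0.815 -3.197
vertex -1.242 0.157 -3.397
endloop
endfacet
facet normal -0.406 0.357 -0.841
outer loop
vertex 0.595 -0.275 -4.467
vertex 0.089 -1.617 -4.793
vertex -1.242 0.157 -3.397
endloop
endfacet
facet normal 0.344 0.912 0.222
outer loop
vertex -1.242 0.157 -3.397
vertex 1.208 -0.815 -3.197
vertex 0.595 -0.275 -4.467
endloop
endfacet
facet normal 0.847 -0.199 -0.493
outer loop
vertex 0.595 -0.275 -4.467
vertex 0.702 -2.157 -3.523
vertex 0.089 -1.617 -4.793
endloop
endfacet
facet normal 0.847 -0.199 -0.493
outer loop
vertex 1.208 -0.815 -3.197
vertex 0.702 -2.157 -3.523
vertex 0.595 -0.275 -4.467
endloop
endfacet

endsolid


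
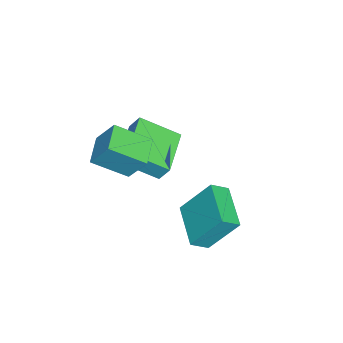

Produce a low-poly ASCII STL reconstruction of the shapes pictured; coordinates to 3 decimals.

solid 
facet normal -0.854 -0.475 0.212
outer loop
vertex 0.493 -0.771 -1.508
vertex 0.236 0.429 0.147
vertex 0.028 -0.164 -2.02
endloop
endfacet
facet normal 0.124 -0.582 -0.803
outer loop
vertex 1.744 0.791 -2.447
vertex 0.493 -0.771 -1.508
vertex 0.028 -0.164 -2.02
endloop
endfacet
facet normal -0.854 -0.475 0.212
outer loop
vertex 0.028 -0.164 -2.02
vertex 0.236 0.429 0.147
vertex -0.229 1.036 -0.365
endloop
endfacet
facet normal -0.505 0.659 -0.557
outer loop
vertex -0.229 1.036 -0.365
vertex 1.744 0.791 -2.447
vertex 0.028 -0.164 -2.02
endloop
endfacet
facet normal 0.505 -0.659 0.557
outer loop
vertex 0.493 -0.771 -1.508
vertex 1.952 1.384 -0.28
vertex 0.236 0.429 0.147
endloop
endfacet
facet normal 0.124 -0.582 -0.803
outer loop
vertex 2.209 0.184 -1.935
vertex 0.493 -0.771 -1.508
vertex 1.744 0.791 -2.447
endloop
endfacet
facet normal 0.505 -0.659 0.557
outer loop
vertex 2.209 0.184 -1.935
vertex 1.952 1.384 -0.28
vertex 0.493 -0.771 -1.508
endloop
endfacet
facet normal -0.124 0.582 0.803
outer loop
vertex 0.236 0.429 0.147
vertex 1.952 1.384 -0.28
vertex -0.229 1.036 -0.365
endloop
endfacet
facet normal -0.505 0.659 -0.557
outer loop
vertex 1.487 1.991 -0.792
vertex 1.744 0.791 -2.447
vertex -0.229 1.036 -0.365
endloop
endfacet
facet normal -0.124 0.582 0.803
outer loop
vertex -0.229 1.036 -0.365
vertex 1.952 1.384 -0.28
vertex 1.487 1.991 -0.792
endloop
endfacet
facet normal 0.854 0.475 -0.212
outer loop
vertex 1.487 1.991 -0.792
vertex 2.209 0.184 -1.935
vertex 1.744 0.791 -2.447
endloop
endfacet
facet normal 0.854 0.475 -0.212
outer loop
vertex 1.952 1.384 -0.28
vertex 2.209 0.184 -1.935
vertex 1.487 1.991 -0.792
endloop
endfacet
facet normal -0.983 -0.076 0.170
outer loop
vertex -3.9 -3.865 -0.455
vertex -4.203 -2.136 -1.436
vertex -4.009 -4.37 -1.311
endloop
endfacet
facet normal 0.151 -0.860 0.488
outer loop
vertex -1.857 -4.204 -1.684
vertex -3.9 -3.865 -0.455
vertex -4.009 -4.37 -1.311
endloop
endfacet
facet normal -0.983 -0.076 0.170
outer loop
vertex -4.009 -4.37 -1.311
vertex -4.203 -2.136 -1.436
vertex -4.312 -2.641 -2.292
endloop
endfacet
facet normal -0.109 -0.505 -0.856
outer loop
vertex -4.312 -2.641 -2.292
vertex -1.857 -4.204 -1.684
vertex -4.009 -4.37 -1.311
endloop
endfacet
facet normal 0.109 0.505 0.856
outer loop
vertex -3.9 -3.865 -0.455
vertex -2.051 -1.97 -1.809
vertex -4.203 -2.136 -1.436
endloop
endfacet
facet normal 0.151 -0.860 0.488
outer loop
vertex -1.748 -3.699 -0.828
vertex -3.9 -3.865 -0.455
vertex -1.857 -4.204 -1.684
endloop
endfacet
facet normal 0.109 0.505 0.856
outer loop
vertex -1.748 -3.699 -0.828
vertex -2.051 -1.97 -1.809
vertex -3.9 -3.865 -0.455
endloop
endfacet
facet normal -0.151 0.860 -0.488
outer loop
vertex -4.203 -2.136 -1.436
vertex -2.051 -1.97 -1.809
vertex -4.312 -2.641 -2.292
endloop
endfacet
facet normal -0.109 -0.505 -0.856
outer loop
vertex -2.16 -2.475 -2.665
vertex -1.857 -4.204 -1.684
vertex -4.312 -2.641 -2.292
endloop
endfacet
facet normal -0.151 0.860 -0.488
outer loop
vertex -4.312 -2.641 -2.292
vertex -2.051 -1.97 -1.809
vertex -2.16 -2.475 -2.665
endloop
endfacet
facet normal 0.983 0.076 -0.170
outer loop
vertex -2.16 -2.475 -2.665
vertex -1.748 -3.699 -0.828
vertex -1.857 -4.204 -1.684
endloop
endfacet
facet normal 0.983 0.076 -0.170
outer loop
vertex -2.051 -1.97 -1.809
vertex -1.748 -3.699 -0.828
vertex -2.16 -2.475 -2.665
endloop
endfacet
facet normal -0.968 -0.137 0.212
outer loop
vertex -1.06 -4.787 0.49
vertex -0.901 -3.944 1.757
vertex -1.474 -3.305 -0.444
endloop
endfacet
facet normal -0.104 -0.551 -0.828
outer loop
vertex -0.139 -3.116 -0.737
vertex -1.06 -4.787 0.49
vertex -1.474 -3.305 -0.444
endloop
endfacet
facet normal -0.968 -0.137 0.212
outer loop
vertex -1.474 -3.305 -0.444
vertex -0.901 -3.944 1.757
vertex -1.315 -2.462 0.823
endloop
endfacet
facet normal -0.230 0.823 -0.519
outer loop
vertex -1.315 -2.462 0.823
vertex -0.139 -3.116 -0.737
vertex -1.474 -3.305 -0.444
endloop
endfacet
facet normal 0.230 -0.823 0.519
outer loop
vertex -1.06 -4.787 0.49
vertex 0.434 -3.755 1.464
vertex -0.901 -3.944 1.757
endloop
endfacet
facet normal -0.104 -0.551 -0.828
outer loop
vertex 0.275 -4.598 0.197
vertex -1.06 -4.787 0.49
vertex -0.139 -3.116 -0.737
endloop
endfacet
facet normal 0.230 -0.823 0.519
outer loop
vertex 0.275 -4.598 0.197
vertex 0.434 -3.755 1.464
vertex -1.06 -4.787 0.49
endloop
endfacet
facet normal 0.104 0.551 0.828
outer loop
vertex -0.901 -3.944 1.757
vertex 0.434 -3.755 1.464
vertex -1.315 -2.462 0.823
endloop
endfacet
facet normal -0.230 0.823 -0.519
outer loop
vertex 0.02 -2.273 0.53
vertex -0.139 -3.116 -0.737
vertex -1.315 -2.462 0.823
endloop
endfacet
facet normal 0.104 0.551 0.828
outer loop
vertex -1.315 -2.462 0.823
vertex 0.434 -3.755 1.464
vertex 0.02 -2.273 0.53
endloop
endfacet
facet normal 0.968 0.137 -0.212
outer loop
vertex 0.02 -2.273 0.53
vertex 0.275 -4.598 0.197
vertex -0.139 -3.116 -0.737
endloop
endfacet
facet normal 0.968 0.137 -0.212
outer loop
vertex 0.434 -3.755 1.464
vertex 0.275 -4.598 0.197
vertex 0.02 -2.273 0.53
endloop
endfacet

endsolid


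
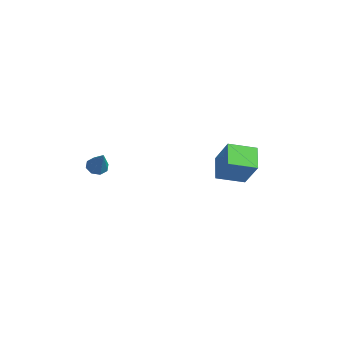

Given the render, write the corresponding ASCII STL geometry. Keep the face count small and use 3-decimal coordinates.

solid 
facet normal -0.579 0.079 -0.811
outer loop
vertex -1.229 -2.954 -0.11
vertex -1.693 -2.876 0.229
vertex -1.301 -2.526 -0.017
endloop
endfacet
facet normal 0.939 0.216 -0.266
outer loop
vertex -1.229 -2.954 -0.11
vertex -1.301 -2.526 -0.017
vertex -0.747 -3.004 1.551
endloop
endfacet
facet normal -0.579 0.078 -0.812
outer loop
vertex -1.301 -2.526 -0.017
vertex -1.693 -2.876 0.229
vertex -1.603 -2.303 0.22
endloop
endfacet
facet normal 0.608 0.794 0.027
outer loop
vertex -1.301 -2.526 -0.017
vertex -1.603 -2.303 0.22
vertex -0.747 -3.004 1.551
endloop
endfacet
facet normal -0.581 0.079 -0.810
outer loop
vertex -1.603 -2.303 0.22
vertex -1.693 -2.876 0.229
vertex -1.957 -2.416 0.463
endloop
endfacet
facet normal 0.026 0.891 0.453
outer loop
vertex -1.603 -2.303 0.22
vertex -1.957 -2.416 0.463
vertex -0.747 -3.004 1.551
endloop
endfacet
facet normal -0.581 0.079 -0.810
outer loop
vertex -1.957 -2.416 0.463
vertex -1.693 -2.876 0.229
vertex -2.157 -2.798 0.569
endloop
endfacet
facet normal -0.464 0.454 0.761
outer loop
vertex -1.957 -2.416 0.463
vertex -2.157 -2.798 0.569
vertex -0.747 -3.004 1.551
endloop
endfacet
facet normal -0.581 0.079 -0.810
outer loop
vertex -2.157 -2.798 0.569
vertex -1.693 -2.876 0.229
vertex -2.084 -3.226 0.475
endloop
endfacet
facet normal -0.577 -0.268 0.772
outer loop
vertex -2.157 -2.798 0.569
vertex -2.084 -3.226 0.475
vertex -0.747 -3.004 1.551
endloop
endfacet
facet normal -0.580 0.078 -0.811
outer loop
vertex -2.084 -3.226 0.475
vertex -1.693 -2.876 0.229
vertex -1.783 -3.449 0.238
endloop
endfacet
facet normal -0.246 -0.842 0.480
outer loop
vertex -2.084 -3.226 0.475
vertex -1.783 -3.449 0.238
vertex -0.747 -3.004 1.551
endloop
endfacet
facet normal -0.578 0.078 -0.812
outer loop
vertex -1.783 -3.449 0.238
vertex -1.693 -2.876 0.229
vertex -1.428 -3.336 -0.004
endloop
endfacet
facet normal 0.336 -0.940 0.054
outer loop
vertex -1.783 -3.449 0.238
vertex -1.428 -3.336 -0.004
vertex -0.747 -3.004 1.551
endloop
endfacet
facet normal -0.580 0.077 -0.811
outer loop
vertex -1.428 -3.336 -0.004
vertex -1.693 -2.876 0.229
vertex -1.229 -2.954 -0.11
endloop
endfacet
facet normal 0.827 -0.501 -0.255
outer loop
vertex -1.428 -3.336 -0.004
vertex -1.229 -2.954 -0.11
vertex -0.747 -3.004 1.551
endloop
endfacet
facet normal -0.758 0.449 0.473
outer loop
vertex 0.26 3.397 0.956
vertex 0.812 4.789 0.52
vertex -0.776 3.313 -0.623
endloop
endfacet
facet normal -0.354 -0.892 0.280
outer loop
vertex 0.308 2.671 -1.3
vertex 0.26 3.397 0.956
vertex -0.776 3.313 -0.623
endloop
endfacet
facet normal -0.758 0.449 0.473
outer loop
vertex -0.776 3.313 -0.623
vertex 0.812 4.789 0.52
vertex -0.223 4.705 -1.059
endloop
endfacet
facet normal -0.548 -0.044 -0.835
outer loop
vertex -0.223 4.705 -1.059
vertex 0.308 2.671 -1.3
vertex -0.776 3.313 -0.623
endloop
endfacet
facet normal 0.548 0.044 0.835
outer loop
vertex 0.26 3.397 0.956
vertex 1.896 4.147 -0.157
vertex 0.812 4.789 0.52
endloop
endfacet
facet normal -0.354 -0.892 0.280
outer loop
vertex 1.343 2.755 0.279
vertex 0.26 3.397 0.956
vertex 0.308 2.671 -1.3
endloop
endfacet
facet normal 0.548 0.044 0.835
outer loop
vertex 1.343 2.755 0.279
vertex 1.896 4.147 -0.157
vertex 0.26 3.397 0.956
endloop
endfacet
facet normal 0.354 0.892 -0.280
outer loop
vertex 0.812 4.789 0.52
vertex 1.896 4.147 -0.157
vertex -0.223 4.705 -1.059
endloop
endfacet
facet normal -0.548 -0.044 -0.835
outer loop
vertex 0.86 4.063 -1.736
vertex 0.308 2.671 -1.3
vertex -0.223 4.705 -1.059
endloop
endfacet
facet normal 0.354 0.892 -0.280
outer loop
vertex -0.223 4.705 -1.059
vertex 1.896 4.147 -0.157
vertex 0.86 4.063 -1.736
endloop
endfacet
facet normal 0.758 -0.449 -0.473
outer loop
vertex 0.86 4.063 -1.736
vertex 1.343 2.755 0.279
vertex 0.308 2.671 -1.3
endloop
endfacet
facet normal 0.758 -0.449 -0.473
outer loop
vertex 1.896 4.147 -0.157
vertex 1.343 2.755 0.279
vertex 0.86 4.063 -1.736
endloop
endfacet

endsolid


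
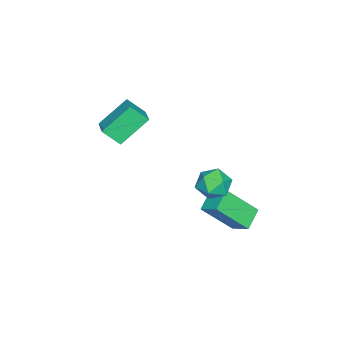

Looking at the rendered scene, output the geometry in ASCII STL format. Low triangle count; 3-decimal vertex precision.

solid 
facet normal -0.877 0.071 0.475
outer loop
vertex -2.067 -0.606 -1.555
vertex -1.75 0.155 -1.083
vertex -2.696 0.476 -2.877
endloop
endfacet
facet normal -0.333 -0.801 -0.497
outer loop
vertex -1.81 0.405 -3.357
vertex -2.067 -0.606 -1.555
vertex -2.696 0.476 -2.877
endloop
endfacet
facet normal -0.877 0.071 0.475
outer loop
vertex -2.696 0.476 -2.877
vertex -1.75 0.155 -1.083
vertex -2.379 1.237 -2.405
endloop
endfacet
facet normal -0.346 0.594 -0.726
outer loop
vertex -2.379 1.237 -2.405
vertex -1.81 0.405 -3.357
vertex -2.696 0.476 -2.877
endloop
endfacet
facet normal 0.346 -0.594 0.726
outer loop
vertex -2.067 -0.606 -1.555
vertex -0.864 0.084 -1.563
vertex -1.75 0.155 -1.083
endloop
endfacet
facet normal -0.333 -0.801 -0.497
outer loop
vertex -1.181 -0.677 -2.035
vertex -2.067 -0.606 -1.555
vertex -1.81 0.405 -3.357
endloop
endfacet
facet normal 0.346 -0.594 0.726
outer loop
vertex -1.181 -0.677 -2.035
vertex -0.864 0.084 -1.563
vertex -2.067 -0.606 -1.555
endloop
endfacet
facet normal 0.333 0.801 0.497
outer loop
vertex -1.75 0.155 -1.083
vertex -0.864 0.084 -1.563
vertex -2.379 1.237 -2.405
endloop
endfacet
facet normal -0.346 0.594 -0.726
outer loop
vertex -1.493 1.166 -2.885
vertex -1.81 0.405 -3.357
vertex -2.379 1.237 -2.405
endloop
endfacet
facet normal 0.333 0.801 0.497
outer loop
vertex -2.379 1.237 -2.405
vertex -0.864 0.084 -1.563
vertex -1.493 1.166 -2.885
endloop
endfacet
facet normal 0.877 -0.071 -0.475
outer loop
vertex -1.493 1.166 -2.885
vertex -1.181 -0.677 -2.035
vertex -1.81 0.405 -3.357
endloop
endfacet
facet normal 0.877 -0.071 -0.475
outer loop
vertex -0.864 0.084 -1.563
vertex -1.181 -0.677 -2.035
vertex -1.493 1.166 -2.885
endloop
endfacet
facet normal -0.842 0.336 0.422
outer loop
vertex -2.386 -0.418 -0.773
vertex -2.0 -0.282 -0.111
vertex -2.05 0.274 -0.653
endloop
endfacet
facet normal -0.843 0.458 -0.283
outer loop
vertex -2.386 -0.418 -0.773
vertex -2.05 0.274 -0.653
vertex -2.001 -0.067 -1.351
endloop
endfacet
facet normal -0.770 -0.169 -0.615
outer loop
vertex -2.386 -0.418 -0.773
vertex -2.001 -0.067 -1.351
vertex -1.922 -0.833 -1.24
endloop
endfacet
facet normal -0.725 -0.678 -0.118
outer loop
vertex -2.386 -0.418 -0.773
vertex -1.922 -0.833 -1.24
vertex -1.922 -0.966 -0.473
endloop
endfacet
facet normal -0.770 -0.365 0.524
outer loop
vertex -2.386 -0.418 -0.773
vertex -1.922 -0.966 -0.473
vertex -2.0 -0.282 -0.111
endloop
endfacet
facet normal -0.272 0.857 -0.438
outer loop
vertex -2.001 -0.067 -1.351
vertex -2.05 0.274 -0.653
vertex -1.378 0.286 -1.047
endloop
endfacet
facet normal -0.271 0.659 0.701
outer loop
vertex -2.05 0.274 -0.653
vertex -2.0 -0.282 -0.111
vertex -1.378 0.153 -0.28
endloop
endfacet
facet normal -0.153 -0.476 0.866
outer loop
vertex -2.0 -0.282 -0.111
vertex -1.922 -0.966 -0.473
vertex -1.299 -0.613 -0.169
endloop
endfacet
facet normal -0.082 -0.982 -0.170
outer loop
vertex -1.922 -0.966 -0.473
vertex -1.922 -0.833 -1.24
vertex -1.25 -0.954 -0.867
endloop
endfacet
facet normal -0.155 -0.157 -0.975
outer loop
vertex -1.922 -0.833 -1.24
vertex -2.001 -0.067 -1.351
vertex -1.3 -0.398 -1.409
endloop
endfacet
facet normal 0.725 0.678 0.118
outer loop
vertex -0.914 -0.262 -0.747
vertex -1.378 0.286 -1.047
vertex -1.378 0.153 -0.28
endloop
endfacet
facet normal 0.770 0.169 0.615
outer loop
vertex -0.914 -0.262 -0.747
vertex -1.378 0.153 -0.28
vertex -1.299 -0.613 -0.169
endloop
endfacet
facet normal 0.843 -0.458 0.283
outer loop
vertex -0.914 -0.262 -0.747
vertex -1.299 -0.613 -0.169
vertex -1.25 -0.954 -0.867
endloop
endfacet
facet normal 0.842 -0.336 -0.422
outer loop
vertex -0.914 -0.262 -0.747
vertex -1.25 -0.954 -0.867
vertex -1.3 -0.398 -1.409
endloop
endfacet
facet normal 0.770 0.365 -0.524
outer loop
vertex -0.914 -0.262 -0.747
vertex -1.3 -0.398 -1.409
vertex -1.378 0.286 -1.047
endloop
endfacet
facet normal 0.082 0.982 0.170
outer loop
vertex -1.378 0.153 -0.28
vertex -1.378 0.286 -1.047
vertex -2.05 0.274 -0.653
endloop
endfacet
facet normal 0.155 0.157 0.975
outer loop
vertex -1.299 -0.613 -0.169
vertex -1.378 0.153 -0.28
vertex -2.0 -0.282 -0.111
endloop
endfacet
facet normal 0.272 -0.857 0.438
outer loop
vertex -1.25 -0.954 -0.867
vertex -1.299 -0.613 -0.169
vertex -1.922 -0.966 -0.473
endloop
endfacet
facet normal 0.271 -0.659 -0.701
outer loop
vertex -1.3 -0.398 -1.409
vertex -1.25 -0.954 -0.867
vertex -1.922 -0.833 -1.24
endloop
endfacet
facet normal 0.153 0.476 -0.866
outer loop
vertex -1.378 0.286 -1.047
vertex -1.3 -0.398 -1.409
vertex -2.001 -0.067 -1.351
endloop
endfacet
facet normal -0.541 0.511 0.668
outer loop
vertex -2.149 -4.107 2.749
vertex -1.288 -3.586 3.047
vertex -2.332 -3.42 2.075
endloop
endfacet
facet normal -0.820 -0.497 -0.284
outer loop
vertex -1.472 -4.234 1.013
vertex -2.149 -4.107 2.749
vertex -2.332 -3.42 2.075
endloop
endfacet
facet normal -0.540 0.513 0.667
outer loop
vertex -2.332 -3.42 2.075
vertex -1.288 -3.586 3.047
vertex -1.47 -2.899 2.372
endloop
endfacet
facet normal -0.187 0.701 -0.688
outer loop
vertex -1.47 -2.899 2.372
vertex -1.472 -4.234 1.013
vertex -2.332 -3.42 2.075
endloop
endfacet
facet normal 0.186 -0.701 0.688
outer loop
vertex -2.149 -4.107 2.749
vertex -0.428 -4.4 1.985
vertex -1.288 -3.586 3.047
endloop
endfacet
facet normal -0.821 -0.496 -0.284
outer loop
vertex -1.29 -4.921 1.688
vertex -2.149 -4.107 2.749
vertex -1.472 -4.234 1.013
endloop
endfacet
facet normal 0.186 -0.701 0.689
outer loop
vertex -1.29 -4.921 1.688
vertex -0.428 -4.4 1.985
vertex -2.149 -4.107 2.749
endloop
endfacet
facet normal 0.820 0.496 0.284
outer loop
vertex -1.288 -3.586 3.047
vertex -0.428 -4.4 1.985
vertex -1.47 -2.899 2.372
endloop
endfacet
facet normal -0.186 0.701 -0.688
outer loop
vertex -0.611 -3.713 1.311
vertex -1.472 -4.234 1.013
vertex -1.47 -2.899 2.372
endloop
endfacet
facet normal 0.820 0.497 0.283
outer loop
vertex -1.47 -2.899 2.372
vertex -0.428 -4.4 1.985
vertex -0.611 -3.713 1.311
endloop
endfacet
facet normal 0.541 -0.512 -0.667
outer loop
vertex -0.611 -3.713 1.311
vertex -1.29 -4.921 1.688
vertex -1.472 -4.234 1.013
endloop
endfacet
facet normal 0.540 -0.512 -0.668
outer loop
vertex -0.428 -4.4 1.985
vertex -1.29 -4.921 1.688
vertex -0.611 -3.713 1.311
endloop
endfacet

endsolid


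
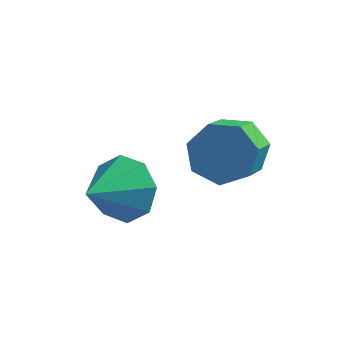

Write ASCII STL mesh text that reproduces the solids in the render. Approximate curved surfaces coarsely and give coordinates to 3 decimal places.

solid 
facet normal 0.367 0.789 -0.493
outer loop
vertex 0.107 0.161 -1.737
vertex -0.374 -0.181 -2.642
vertex -0.658 0.463 -1.823
endloop
endfacet
facet normal -0.104 0.020 0.994
outer loop
vertex 0.107 0.161 -1.737
vertex -0.658 0.463 -1.823
vertex -0.986 -1.499 -1.818
endloop
endfacet
facet normal 0.366 0.789 -0.493
outer loop
vertex -0.658 0.463 -1.823
vertex -0.374 -0.181 -2.642
vertex -1.256 0.387 -2.388
endloop
endfacet
facet normal -0.690 0.117 0.714
outer loop
vertex -0.658 0.463 -1.823
vertex -1.256 0.387 -2.388
vertex -0.986 -1.499 -1.818
endloop
endfacet
facet normal 0.366 0.789 -0.493
outer loop
vertex -1.256 0.387 -2.388
vertex -0.374 -0.181 -2.642
vertex -1.337 -0.021 -3.102
endloop
endfacet
facet normal -0.982 -0.091 0.164
outer loop
vertex -1.256 0.387 -2.388
vertex -1.337 -0.021 -3.102
vertex -0.986 -1.499 -1.818
endloop
endfacet
facet normal 0.367 0.789 -0.493
outer loop
vertex -1.337 -0.021 -3.102
vertex -0.374 -0.181 -2.642
vertex -0.854 -0.524 -3.547
endloop
endfacet
facet normal -0.810 -0.482 -0.334
outer loop
vertex -1.337 -0.021 -3.102
vertex -0.854 -0.524 -3.547
vertex -0.986 -1.499 -1.818
endloop
endfacet
facet normal 0.367 0.789 -0.493
outer loop
vertex -0.854 -0.524 -3.547
vertex -0.374 -0.181 -2.642
vertex -0.089 -0.826 -3.461
endloop
endfacet
facet normal -0.272 -0.829 -0.488
outer loop
vertex -0.854 -0.524 -3.547
vertex -0.089 -0.826 -3.461
vertex -0.986 -1.499 -1.818
endloop
endfacet
facet normal 0.367 0.789 -0.493
outer loop
vertex -0.089 -0.826 -3.461
vertex -0.374 -0.181 -2.642
vertex 0.509 -0.75 -2.895
endloop
endfacet
facet normal 0.314 -0.926 -0.208
outer loop
vertex -0.089 -0.826 -3.461
vertex 0.509 -0.75 -2.895
vertex -0.986 -1.499 -1.818
endloop
endfacet
facet normal 0.367 0.789 -0.493
outer loop
vertex 0.509 -0.75 -2.895
vertex -0.374 -0.181 -2.642
vertex 0.59 -0.342 -2.181
endloop
endfacet
facet normal 0.606 -0.718 0.342
outer loop
vertex 0.509 -0.75 -2.895
vertex 0.59 -0.342 -2.181
vertex -0.986 -1.499 -1.818
endloop
endfacet
facet normal 0.368 0.788 -0.493
outer loop
vertex 0.59 -0.342 -2.181
vertex -0.374 -0.181 -2.642
vertex 0.107 0.161 -1.737
endloop
endfacet
facet normal 0.433 -0.326 0.840
outer loop
vertex 0.59 -0.342 -2.181
vertex 0.107 0.161 -1.737
vertex -0.986 -1.499 -1.818
endloop
endfacet
facet normal 0.009 0.823 -0.568
outer loop
vertex 2.341 2.99 -1.826
vertex 1.988 2.455 -2.606
vertex 1.468 2.951 -1.896
endloop
endfacet
facet normal -0.091 0.566 0.819
outer loop
vertex 2.341 2.99 -1.826
vertex 1.468 2.951 -1.896
vertex 2.326 1.64 -0.894
endloop
endfacet
facet normal -0.090 0.567 0.819
outer loop
vertex 2.326 1.64 -0.894
vertex 1.468 2.951 -1.896
vertex 1.453 1.602 -0.964
endloop
endfacet
facet normal -0.010 -0.823 0.569
outer loop
vertex 2.326 1.64 -0.894
vertex 1.453 1.602 -0.964
vertex 1.972 1.105 -1.674
endloop
endfacet
facet normal 0.009 0.823 -0.568
outer loop
vertex 1.468 2.951 -1.896
vertex 1.988 2.455 -2.606
vertex 0.987 2.539 -2.501
endloop
endfacet
facet normal -0.836 0.318 0.448
outer loop
vertex 1.468 2.951 -1.896
vertex 0.987 2.539 -2.501
vertex 1.453 1.602 -0.964
endloop
endfacet
facet normal -0.835 0.319 0.448
outer loop
vertex 1.453 1.602 -0.964
vertex 0.987 2.539 -2.501
vertex 0.971 1.189 -1.569
endloop
endfacet
facet normal -0.009 -0.822 0.569
outer loop
vertex 1.453 1.602 -0.964
vertex 0.971 1.189 -1.569
vertex 1.972 1.105 -1.674
endloop
endfacet
facet normal 0.009 0.823 -0.569
outer loop
vertex 0.987 2.539 -2.501
vertex 1.988 2.455 -2.606
vertex 1.259 2.063 -3.185
endloop
endfacet
facet normal -0.951 -0.169 -0.261
outer loop
vertex 0.987 2.539 -2.501
vertex 1.259 2.063 -3.185
vertex 0.971 1.189 -1.569
endloop
endfacet
facet normal -0.951 -0.169 -0.261
outer loop
vertex 0.971 1.189 -1.569
vertex 1.259 2.063 -3.185
vertex 1.243 0.714 -2.253
endloop
endfacet
facet normal -0.010 -0.823 0.568
outer loop
vertex 0.971 1.189 -1.569
vertex 1.243 0.714 -2.253
vertex 1.972 1.105 -1.674
endloop
endfacet
facet normal 0.010 0.822 -0.569
outer loop
vertex 1.259 2.063 -3.185
vertex 1.988 2.455 -2.606
vertex 2.08 1.882 -3.433
endloop
endfacet
facet normal -0.350 -0.530 -0.773
outer loop
vertex 1.259 2.063 -3.185
vertex 2.08 1.882 -3.433
vertex 1.243 0.714 -2.253
endloop
endfacet
facet normal -0.350 -0.530 -0.773
outer loop
vertex 1.243 0.714 -2.253
vertex 2.08 1.882 -3.433
vertex 2.064 0.533 -2.501
endloop
endfacet
facet normal -0.010 -0.823 0.568
outer loop
vertex 1.243 0.714 -2.253
vertex 2.064 0.533 -2.501
vertex 1.972 1.105 -1.674
endloop
endfacet
facet normal 0.009 0.822 -0.569
outer loop
vertex 2.08 1.882 -3.433
vertex 1.988 2.455 -2.606
vertex 2.831 2.133 -3.058
endloop
endfacet
facet normal 0.515 -0.491 -0.702
outer loop
vertex 2.08 1.882 -3.433
vertex 2.831 2.133 -3.058
vertex 2.064 0.533 -2.501
endloop
endfacet
facet normal 0.514 -0.491 -0.703
outer loop
vertex 2.064 0.533 -2.501
vertex 2.831 2.133 -3.058
vertex 2.816 0.783 -2.126
endloop
endfacet
facet normal -0.010 -0.823 0.568
outer loop
vertex 2.064 0.533 -2.501
vertex 2.816 0.783 -2.126
vertex 1.972 1.105 -1.674
endloop
endfacet
facet normal 0.009 0.823 -0.569
outer loop
vertex 2.831 2.133 -3.058
vertex 1.988 2.455 -2.606
vertex 2.948 2.626 -2.343
endloop
endfacet
facet normal 0.991 -0.083 -0.105
outer loop
vertex 2.831 2.133 -3.058
vertex 2.948 2.626 -2.343
vertex 2.816 0.783 -2.126
endloop
endfacet
facet normal 0.991 -0.083 -0.103
outer loop
vertex 2.816 0.783 -2.126
vertex 2.948 2.626 -2.343
vertex 2.932 1.276 -1.411
endloop
endfacet
facet normal -0.009 -0.823 0.569
outer loop
vertex 2.816 0.783 -2.126
vertex 2.932 1.276 -1.411
vertex 1.972 1.105 -1.674
endloop
endfacet
facet normal 0.009 0.823 -0.568
outer loop
vertex 2.948 2.626 -2.343
vertex 1.988 2.455 -2.606
vertex 2.341 2.99 -1.826
endloop
endfacet
facet normal 0.721 0.388 0.574
outer loop
vertex 2.948 2.626 -2.343
vertex 2.341 2.99 -1.826
vertex 2.932 1.276 -1.411
endloop
endfacet
facet normal 0.722 0.388 0.573
outer loop
vertex 2.932 1.276 -1.411
vertex 2.341 2.99 -1.826
vertex 2.326 1.64 -0.894
endloop
endfacet
facet normal -0.009 -0.823 0.568
outer loop
vertex 2.932 1.276 -1.411
vertex 2.326 1.64 -0.894
vertex 1.972 1.105 -1.674
endloop
endfacet

endsolid
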